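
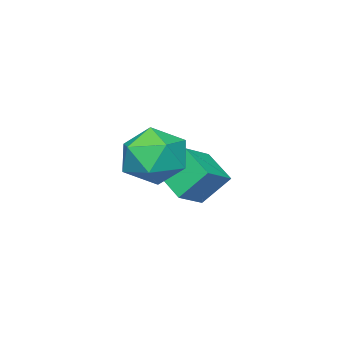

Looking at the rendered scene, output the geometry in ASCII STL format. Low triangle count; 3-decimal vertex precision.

solid 
facet normal -0.216 0.404 0.889
outer loop
vertex -1.385 3.536 -0.164
vertex -0.889 2.948 0.224
vertex -0.548 3.696 -0.033
endloop
endfacet
facet normal -0.230 0.898 0.375
outer loop
vertex -1.385 3.536 -0.164
vertex -0.548 3.696 -0.033
vertex -0.917 3.914 -0.782
endloop
endfacet
facet normal -0.710 0.695 -0.113
outer loop
vertex -1.385 3.536 -0.164
vertex -0.917 3.914 -0.782
vertex -1.486 3.299 -0.987
endloop
endfacet
facet normal -0.992 0.076 0.100
outer loop
vertex -1.385 3.536 -0.164
vertex -1.486 3.299 -0.987
vertex -1.469 2.702 -0.365
endloop
endfacet
facet normal -0.687 -0.104 0.720
outer loop
vertex -1.385 3.536 -0.164
vertex -1.469 2.702 -0.365
vertex -0.889 2.948 0.224
endloop
endfacet
facet normal 0.411 0.909 0.062
outer loop
vertex -0.917 3.914 -0.782
vertex -0.548 3.696 -0.033
vertex -0.131 3.558 -0.775
endloop
endfacet
facet normal 0.433 0.110 0.895
outer loop
vertex -0.548 3.696 -0.033
vertex -0.889 2.948 0.224
vertex -0.114 2.961 -0.153
endloop
endfacet
facet normal -0.328 -0.712 0.621
outer loop
vertex -0.889 2.948 0.224
vertex -1.469 2.702 -0.365
vertex -0.683 2.346 -0.358
endloop
endfacet
facet normal -0.821 -0.422 -0.383
outer loop
vertex -1.469 2.702 -0.365
vertex -1.486 3.299 -0.987
vertex -1.052 2.564 -1.107
endloop
endfacet
facet normal -0.364 0.580 -0.729
outer loop
vertex -1.486 3.299 -0.987
vertex -0.917 3.914 -0.782
vertex -0.711 3.312 -1.364
endloop
endfacet
facet normal 0.992 -0.076 -0.100
outer loop
vertex -0.215 2.724 -0.976
vertex -0.131 3.558 -0.775
vertex -0.114 2.961 -0.153
endloop
endfacet
facet normal 0.710 -0.695 0.113
outer loop
vertex -0.215 2.724 -0.976
vertex -0.114 2.961 -0.153
vertex -0.683 2.346 -0.358
endloop
endfacet
facet normal 0.230 -0.898 -0.375
outer loop
vertex -0.215 2.724 -0.976
vertex -0.683 2.346 -0.358
vertex -1.052 2.564 -1.107
endloop
endfacet
facet normal 0.216 -0.404 -0.889
outer loop
vertex -0.215 2.724 -0.976
vertex -1.052 2.564 -1.107
vertex -0.711 3.312 -1.364
endloop
endfacet
facet normal 0.687 0.104 -0.720
outer loop
vertex -0.215 2.724 -0.976
vertex -0.711 3.312 -1.364
vertex -0.131 3.558 -0.775
endloop
endfacet
facet normal 0.821 0.422 0.383
outer loop
vertex -0.114 2.961 -0.153
vertex -0.131 3.558 -0.775
vertex -0.548 3.696 -0.033
endloop
endfacet
facet normal 0.364 -0.580 0.729
outer loop
vertex -0.683 2.346 -0.358
vertex -0.114 2.961 -0.153
vertex -0.889 2.948 0.224
endloop
endfacet
facet normal -0.411 -0.909 -0.062
outer loop
vertex -1.052 2.564 -1.107
vertex -0.683 2.346 -0.358
vertex -1.469 2.702 -0.365
endloop
endfacet
facet normal -0.433 -0.110 -0.895
outer loop
vertex -0.711 3.312 -1.364
vertex -1.052 2.564 -1.107
vertex -1.486 3.299 -0.987
endloop
endfacet
facet normal 0.328 0.712 -0.621
outer loop
vertex -0.131 3.558 -0.775
vertex -0.711 3.312 -1.364
vertex -0.917 3.914 -0.782
endloop
endfacet
facet normal -0.365 0.526 0.768
outer loop
vertex -3.885 2.164 -1.629
vertex -3.083 2.128 -1.223
vertex -3.601 3.064 -2.11
endloop
endfacet
facet normal -0.891 0.040 -0.451
outer loop
vertex -3.217 2.512 -2.917
vertex -3.885 2.164 -1.629
vertex -3.601 3.064 -2.11
endloop
endfacet
facet normal -0.365 0.526 0.768
outer loop
vertex -3.601 3.064 -2.11
vertex -3.083 2.128 -1.223
vertex -2.798 3.028 -1.704
endloop
endfacet
facet normal 0.268 0.850 -0.454
outer loop
vertex -2.798 3.028 -1.704
vertex -3.217 2.512 -2.917
vertex -3.601 3.064 -2.11
endloop
endfacet
facet normal -0.268 -0.850 0.454
outer loop
vertex -3.885 2.164 -1.629
vertex -2.699 1.576 -2.03
vertex -3.083 2.128 -1.223
endloop
endfacet
facet normal -0.891 0.041 -0.451
outer loop
vertex -3.502 1.612 -2.436
vertex -3.885 2.164 -1.629
vertex -3.217 2.512 -2.917
endloop
endfacet
facet normal -0.268 -0.850 0.454
outer loop
vertex -3.502 1.612 -2.436
vertex -2.699 1.576 -2.03
vertex -3.885 2.164 -1.629
endloop
endfacet
facet normal 0.891 -0.041 0.452
outer loop
vertex -3.083 2.128 -1.223
vertex -2.699 1.576 -2.03
vertex -2.798 3.028 -1.704
endloop
endfacet
facet normal 0.268 0.850 -0.454
outer loop
vertex -2.415 2.476 -2.511
vertex -3.217 2.512 -2.917
vertex -2.798 3.028 -1.704
endloop
endfacet
facet normal 0.892 -0.040 0.451
outer loop
vertex -2.798 3.028 -1.704
vertex -2.699 1.576 -2.03
vertex -2.415 2.476 -2.511
endloop
endfacet
facet normal 0.365 -0.526 -0.768
outer loop
vertex -2.415 2.476 -2.511
vertex -3.502 1.612 -2.436
vertex -3.217 2.512 -2.917
endloop
endfacet
facet normal 0.365 -0.526 -0.768
outer loop
vertex -2.699 1.576 -2.03
vertex -3.502 1.612 -2.436
vertex -2.415 2.476 -2.511
endloop
endfacet

endsolid


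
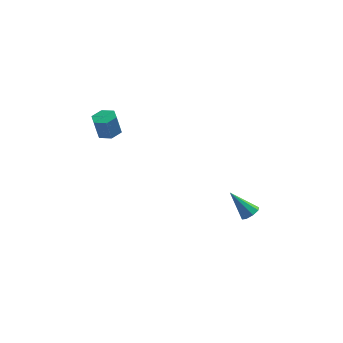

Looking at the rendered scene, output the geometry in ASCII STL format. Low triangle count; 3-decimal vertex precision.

solid 
facet normal 0.197 0.031 -0.980
outer loop
vertex -3.237 1.121 2.878
vertex -3.748 0.571 2.758
vertex -3.962 1.3 2.738
endloop
endfacet
facet normal 0.225 0.971 0.076
outer loop
vertex -3.237 1.121 2.878
vertex -3.962 1.3 2.738
vertex -3.501 1.079 4.201
endloop
endfacet
facet normal 0.225 0.971 0.076
outer loop
vertex -3.501 1.079 4.201
vertex -3.962 1.3 2.738
vertex -4.227 1.258 4.062
endloop
endfacet
facet normal -0.195 -0.031 0.980
outer loop
vertex -3.501 1.079 4.201
vertex -4.227 1.258 4.062
vertex -4.012 0.529 4.082
endloop
endfacet
facet normal 0.195 0.030 -0.980
outer loop
vertex -3.962 1.3 2.738
vertex -3.748 0.571 2.758
vertex -4.473 0.75 2.619
endloop
endfacet
facet normal -0.714 0.690 -0.121
outer loop
vertex -3.962 1.3 2.738
vertex -4.473 0.75 2.619
vertex -4.227 1.258 4.062
endloop
endfacet
facet normal -0.714 0.690 -0.121
outer loop
vertex -4.227 1.258 4.062
vertex -4.473 0.75 2.619
vertex -4.738 0.708 3.942
endloop
endfacet
facet normal -0.197 -0.031 0.980
outer loop
vertex -4.227 1.258 4.062
vertex -4.738 0.708 3.942
vertex -4.012 0.529 4.082
endloop
endfacet
facet normal 0.195 0.030 -0.980
outer loop
vertex -4.473 0.75 2.619
vertex -3.748 0.571 2.758
vertex -4.259 0.021 2.639
endloop
endfacet
facet normal -0.939 -0.281 -0.197
outer loop
vertex -4.473 0.75 2.619
vertex -4.259 0.021 2.639
vertex -4.738 0.708 3.942
endloop
endfacet
facet normal -0.939 -0.282 -0.196
outer loop
vertex -4.738 0.708 3.942
vertex -4.259 0.021 2.639
vertex -4.523 -0.021 3.962
endloop
endfacet
facet normal -0.197 -0.031 0.980
outer loop
vertex -4.738 0.708 3.942
vertex -4.523 -0.021 3.962
vertex -4.012 0.529 4.082
endloop
endfacet
facet normal 0.195 0.031 -0.980
outer loop
vertex -4.259 0.021 2.639
vertex -3.748 0.571 2.758
vertex -3.533 -0.158 2.778
endloop
endfacet
facet normal -0.225 -0.971 -0.076
outer loop
vertex -4.259 0.021 2.639
vertex -3.533 -0.158 2.778
vertex -4.523 -0.021 3.962
endloop
endfacet
facet normal -0.225 -0.971 -0.076
outer loop
vertex -4.523 -0.021 3.962
vertex -3.533 -0.158 2.778
vertex -3.798 -0.2 4.102
endloop
endfacet
facet normal -0.197 -0.031 0.980
outer loop
vertex -4.523 -0.021 3.962
vertex -3.798 -0.2 4.102
vertex -4.012 0.529 4.082
endloop
endfacet
facet normal 0.197 0.031 -0.980
outer loop
vertex -3.533 -0.158 2.778
vertex -3.748 0.571 2.758
vertex -3.022 0.392 2.898
endloop
endfacet
facet normal 0.714 -0.690 0.121
outer loop
vertex -3.533 -0.158 2.778
vertex -3.022 0.392 2.898
vertex -3.798 -0.2 4.102
endloop
endfacet
facet normal 0.714 -0.690 0.121
outer loop
vertex -3.798 -0.2 4.102
vertex -3.022 0.392 2.898
vertex -3.287 0.35 4.221
endloop
endfacet
facet normal -0.195 -0.030 0.980
outer loop
vertex -3.798 -0.2 4.102
vertex -3.287 0.35 4.221
vertex -4.012 0.529 4.082
endloop
endfacet
facet normal 0.197 0.031 -0.980
outer loop
vertex -3.022 0.392 2.898
vertex -3.748 0.571 2.758
vertex -3.237 1.121 2.878
endloop
endfacet
facet normal 0.939 0.282 0.197
outer loop
vertex -3.022 0.392 2.898
vertex -3.237 1.121 2.878
vertex -3.287 0.35 4.221
endloop
endfacet
facet normal 0.939 0.281 0.196
outer loop
vertex -3.287 0.35 4.221
vertex -3.237 1.121 2.878
vertex -3.501 1.079 4.201
endloop
endfacet
facet normal -0.195 -0.030 0.980
outer loop
vertex -3.287 0.35 4.221
vertex -3.501 1.079 4.201
vertex -4.012 0.529 4.082
endloop
endfacet
facet normal 0.635 -0.256 -0.729
outer loop
vertex 4.762 0.333 -3.571
vertex 4.32 0.484 -4.009
vertex 4.789 0.802 -3.712
endloop
endfacet
facet normal 0.549 0.212 0.809
outer loop
vertex 4.762 0.333 -3.571
vertex 4.789 0.802 -3.712
vertex 3.1 0.976 -2.611
endloop
endfacet
facet normal 0.635 -0.257 -0.728
outer loop
vertex 4.789 0.802 -3.712
vertex 4.32 0.484 -4.009
vertex 4.542 1.084 -4.027
endloop
endfacet
facet normal 0.371 0.817 0.441
outer loop
vertex 4.789 0.802 -3.712
vertex 4.542 1.084 -4.027
vertex 3.1 0.976 -2.611
endloop
endfacet
facet normal 0.635 -0.257 -0.729
outer loop
vertex 4.542 1.084 -4.027
vertex 4.32 0.484 -4.009
vertex 4.165 1.015 -4.331
endloop
endfacet
facet normal -0.133 0.989 -0.060
outer loop
vertex 4.542 1.084 -4.027
vertex 4.165 1.015 -4.331
vertex 3.1 0.976 -2.611
endloop
endfacet
facet normal 0.636 -0.256 -0.728
outer loop
vertex 4.165 1.015 -4.331
vertex 4.32 0.484 -4.009
vertex 3.879 0.635 -4.447
endloop
endfacet
facet normal -0.669 0.626 -0.400
outer loop
vertex 4.165 1.015 -4.331
vertex 3.879 0.635 -4.447
vertex 3.1 0.976 -2.611
endloop
endfacet
facet normal 0.636 -0.256 -0.728
outer loop
vertex 3.879 0.635 -4.447
vertex 4.32 0.484 -4.009
vertex 3.851 0.167 -4.307
endloop
endfacet
facet normal -0.923 -0.059 -0.381
outer loop
vertex 3.879 0.635 -4.447
vertex 3.851 0.167 -4.307
vertex 3.1 0.976 -2.611
endloop
endfacet
facet normal 0.636 -0.256 -0.728
outer loop
vertex 3.851 0.167 -4.307
vertex 4.32 0.484 -4.009
vertex 4.098 -0.116 -3.992
endloop
endfacet
facet normal -0.746 -0.666 -0.013
outer loop
vertex 3.851 0.167 -4.307
vertex 4.098 -0.116 -3.992
vertex 3.1 0.976 -2.611
endloop
endfacet
facet normal 0.636 -0.256 -0.728
outer loop
vertex 4.098 -0.116 -3.992
vertex 4.32 0.484 -4.009
vertex 4.475 -0.047 -3.687
endloop
endfacet
facet normal -0.242 -0.838 0.488
outer loop
vertex 4.098 -0.116 -3.992
vertex 4.475 -0.047 -3.687
vertex 3.1 0.976 -2.611
endloop
endfacet
facet normal 0.635 -0.257 -0.729
outer loop
vertex 4.475 -0.047 -3.687
vertex 4.32 0.484 -4.009
vertex 4.762 0.333 -3.571
endloop
endfacet
facet normal 0.295 -0.476 0.829
outer loop
vertex 4.475 -0.047 -3.687
vertex 4.762 0.333 -3.571
vertex 3.1 0.976 -2.611
endloop
endfacet

endsolid


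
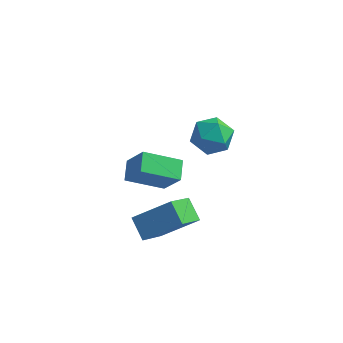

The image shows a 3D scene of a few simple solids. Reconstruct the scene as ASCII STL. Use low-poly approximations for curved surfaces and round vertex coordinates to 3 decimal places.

solid 
facet normal -0.532 0.213 -0.820
outer loop
vertex -3.944 -1.189 3.887
vertex -2.286 -0.447 3.003
vertex -3.715 -2.185 3.48
endloop
endfacet
facet normal -0.820 -0.368 0.438
outer loop
vertex -2.794 -2.553 4.897
vertex -3.944 -1.189 3.887
vertex -3.715 -2.185 3.48
endloop
endfacet
facet normal -0.533 0.213 -0.819
outer loop
vertex -3.715 -2.185 3.48
vertex -2.286 -0.447 3.003
vertex -2.058 -1.443 2.595
endloop
endfacet
facet normal 0.208 -0.905 -0.370
outer loop
vertex -2.058 -1.443 2.595
vertex -2.794 -2.553 4.897
vertex -3.715 -2.185 3.48
endloop
endfacet
facet normal -0.208 0.905 0.370
outer loop
vertex -3.944 -1.189 3.887
vertex -1.365 -0.815 4.42
vertex -2.286 -0.447 3.003
endloop
endfacet
facet normal -0.820 -0.367 0.438
outer loop
vertex -3.022 -1.557 5.305
vertex -3.944 -1.189 3.887
vertex -2.794 -2.553 4.897
endloop
endfacet
facet normal -0.208 0.905 0.370
outer loop
vertex -3.022 -1.557 5.305
vertex -1.365 -0.815 4.42
vertex -3.944 -1.189 3.887
endloop
endfacet
facet normal 0.821 0.367 -0.438
outer loop
vertex -2.286 -0.447 3.003
vertex -1.365 -0.815 4.42
vertex -2.058 -1.443 2.595
endloop
endfacet
facet normal 0.208 -0.905 -0.370
outer loop
vertex -1.136 -1.811 4.013
vertex -2.794 -2.553 4.897
vertex -2.058 -1.443 2.595
endloop
endfacet
facet normal 0.820 0.368 -0.438
outer loop
vertex -2.058 -1.443 2.595
vertex -1.365 -0.815 4.42
vertex -1.136 -1.811 4.013
endloop
endfacet
facet normal 0.532 -0.214 0.819
outer loop
vertex -1.136 -1.811 4.013
vertex -3.022 -1.557 5.305
vertex -2.794 -2.553 4.897
endloop
endfacet
facet normal 0.533 -0.212 0.819
outer loop
vertex -1.365 -0.815 4.42
vertex -3.022 -1.557 5.305
vertex -1.136 -1.811 4.013
endloop
endfacet
facet normal -0.236 0.434 0.869
outer loop
vertex -1.33 4.457 2.472
vertex -2.092 3.601 2.693
vertex -0.983 3.501 3.044
endloop
endfacet
facet normal 0.440 0.573 0.691
outer loop
vertex -1.33 4.457 2.472
vertex -0.983 3.501 3.044
vertex -0.301 3.969 2.221
endloop
endfacet
facet normal 0.439 0.897 0.054
outer loop
vertex -1.33 4.457 2.472
vertex -0.301 3.969 2.221
vertex -0.988 4.357 1.361
endloop
endfacet
facet normal -0.239 0.958 -0.160
outer loop
vertex -1.33 4.457 2.472
vertex -0.988 4.357 1.361
vertex -2.094 4.13 1.653
endloop
endfacet
facet normal -0.656 0.672 0.343
outer loop
vertex -1.33 4.457 2.472
vertex -2.094 4.13 1.653
vertex -2.092 3.601 2.693
endloop
endfacet
facet normal 0.783 -0.049 0.621
outer loop
vertex -0.301 3.969 2.221
vertex -0.983 3.501 3.044
vertex -0.426 2.81 2.287
endloop
endfacet
facet normal -0.313 -0.274 0.910
outer loop
vertex -0.983 3.501 3.044
vertex -2.092 3.601 2.693
vertex -1.532 2.583 2.579
endloop
endfacet
facet normal -0.992 0.110 0.058
outer loop
vertex -2.092 3.601 2.693
vertex -2.094 4.13 1.653
vertex -2.219 2.971 1.719
endloop
endfacet
facet normal -0.317 0.573 -0.756
outer loop
vertex -2.094 4.13 1.653
vertex -0.988 4.357 1.361
vertex -1.537 3.439 0.896
endloop
endfacet
facet normal 0.780 0.475 -0.409
outer loop
vertex -0.988 4.357 1.361
vertex -0.301 3.969 2.221
vertex -0.428 3.339 1.247
endloop
endfacet
facet normal 0.239 -0.958 0.160
outer loop
vertex -1.19 2.483 1.468
vertex -0.426 2.81 2.287
vertex -1.532 2.583 2.579
endloop
endfacet
facet normal -0.439 -0.897 -0.054
outer loop
vertex -1.19 2.483 1.468
vertex -1.532 2.583 2.579
vertex -2.219 2.971 1.719
endloop
endfacet
facet normal -0.440 -0.573 -0.691
outer loop
vertex -1.19 2.483 1.468
vertex -2.219 2.971 1.719
vertex -1.537 3.439 0.896
endloop
endfacet
facet normal 0.236 -0.434 -0.869
outer loop
vertex -1.19 2.483 1.468
vertex -1.537 3.439 0.896
vertex -0.428 3.339 1.247
endloop
endfacet
facet normal 0.656 -0.672 -0.343
outer loop
vertex -1.19 2.483 1.468
vertex -0.428 3.339 1.247
vertex -0.426 2.81 2.287
endloop
endfacet
facet normal 0.317 -0.573 0.756
outer loop
vertex -1.532 2.583 2.579
vertex -0.426 2.81 2.287
vertex -0.983 3.501 3.044
endloop
endfacet
facet normal -0.780 -0.475 0.409
outer loop
vertex -2.219 2.971 1.719
vertex -1.532 2.583 2.579
vertex -2.092 3.601 2.693
endloop
endfacet
facet normal -0.783 0.049 -0.621
outer loop
vertex -1.537 3.439 0.896
vertex -2.219 2.971 1.719
vertex -2.094 4.13 1.653
endloop
endfacet
facet normal 0.313 0.274 -0.910
outer loop
vertex -0.428 3.339 1.247
vertex -1.537 3.439 0.896
vertex -0.988 4.357 1.361
endloop
endfacet
facet normal 0.992 -0.110 -0.058
outer loop
vertex -0.426 2.81 2.287
vertex -0.428 3.339 1.247
vertex -0.301 3.969 2.221
endloop
endfacet
facet normal -0.607 0.587 0.536
outer loop
vertex -3.244 -2.653 1.131
vertex -1.545 -2.017 2.359
vertex -2.884 -1.081 -0.181
endloop
endfacet
facet normal -0.776 -0.290 -0.560
outer loop
vertex -2.095 -1.843 -0.879
vertex -3.244 -2.653 1.131
vertex -2.884 -1.081 -0.181
endloop
endfacet
facet normal -0.607 0.586 0.536
outer loop
vertex -2.884 -1.081 -0.181
vertex -1.545 -2.017 2.359
vertex -1.186 -0.444 1.046
endloop
endfacet
facet normal 0.172 0.756 -0.631
outer loop
vertex -1.186 -0.444 1.046
vertex -2.095 -1.843 -0.879
vertex -2.884 -1.081 -0.181
endloop
endfacet
facet normal -0.173 -0.757 0.631
outer loop
vertex -3.244 -2.653 1.131
vertex -0.756 -2.779 1.661
vertex -1.545 -2.017 2.359
endloop
endfacet
facet normal -0.775 -0.291 -0.560
outer loop
vertex -2.454 -3.416 0.434
vertex -3.244 -2.653 1.131
vertex -2.095 -1.843 -0.879
endloop
endfacet
facet normal -0.173 -0.756 0.632
outer loop
vertex -2.454 -3.416 0.434
vertex -0.756 -2.779 1.661
vertex -3.244 -2.653 1.131
endloop
endfacet
facet normal 0.776 0.290 0.560
outer loop
vertex -1.545 -2.017 2.359
vertex -0.756 -2.779 1.661
vertex -1.186 -0.444 1.046
endloop
endfacet
facet normal 0.173 0.756 -0.631
outer loop
vertex -0.396 -1.207 0.349
vertex -2.095 -1.843 -0.879
vertex -1.186 -0.444 1.046
endloop
endfacet
facet normal 0.775 0.290 0.561
outer loop
vertex -1.186 -0.444 1.046
vertex -0.756 -2.779 1.661
vertex -0.396 -1.207 0.349
endloop
endfacet
facet normal 0.607 -0.586 -0.536
outer loop
vertex -0.396 -1.207 0.349
vertex -2.454 -3.416 0.434
vertex -2.095 -1.843 -0.879
endloop
endfacet
facet normal 0.607 -0.586 -0.536
outer loop
vertex -0.756 -2.779 1.661
vertex -2.454 -3.416 0.434
vertex -0.396 -1.207 0.349
endloop
endfacet

endsolid


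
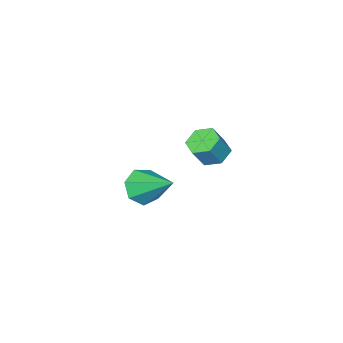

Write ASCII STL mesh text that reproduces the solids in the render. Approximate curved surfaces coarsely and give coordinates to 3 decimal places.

solid 
facet normal 0.082 -0.825 -0.560
outer loop
vertex -1.542 -3.514 -1.88
vertex -2.293 -3.259 -2.365
vertex -1.4 -3.058 -2.531
endloop
endfacet
facet normal 0.883 0.272 0.383
outer loop
vertex -1.542 -3.514 -1.88
vertex -1.4 -3.058 -2.531
vertex -2.467 -1.501 -1.175
endloop
endfacet
facet normal 0.082 -0.825 -0.559
outer loop
vertex -1.4 -3.058 -2.531
vertex -2.293 -3.259 -2.365
vertex -1.931 -2.754 -3.058
endloop
endfacet
facet normal 0.667 0.694 -0.272
outer loop
vertex -1.4 -3.058 -2.531
vertex -1.931 -2.754 -3.058
vertex -2.467 -1.501 -1.175
endloop
endfacet
facet normal 0.081 -0.825 -0.559
outer loop
vertex -1.931 -2.754 -3.058
vertex -2.293 -3.259 -2.365
vertex -2.735 -2.83 -3.063
endloop
endfacet
facet normal -0.074 0.820 -0.567
outer loop
vertex -1.931 -2.754 -3.058
vertex -2.735 -2.83 -3.063
vertex -2.467 -1.501 -1.175
endloop
endfacet
facet normal 0.082 -0.825 -0.559
outer loop
vertex -2.735 -2.83 -3.063
vertex -2.293 -3.259 -2.365
vertex -3.206 -3.229 -2.543
endloop
endfacet
facet normal -0.782 0.557 -0.281
outer loop
vertex -2.735 -2.83 -3.063
vertex -3.206 -3.229 -2.543
vertex -2.467 -1.501 -1.175
endloop
endfacet
facet normal 0.082 -0.826 -0.558
outer loop
vertex -3.206 -3.229 -2.543
vertex -2.293 -3.259 -2.365
vertex -2.99 -3.65 -1.889
endloop
endfacet
facet normal -0.923 0.102 0.370
outer loop
vertex -3.206 -3.229 -2.543
vertex -2.99 -3.65 -1.889
vertex -2.467 -1.501 -1.175
endloop
endfacet
facet normal 0.081 -0.825 -0.559
outer loop
vertex -2.99 -3.65 -1.889
vertex -2.293 -3.259 -2.365
vertex -2.249 -3.777 -1.594
endloop
endfacet
facet normal -0.392 -0.203 0.897
outer loop
vertex -2.99 -3.65 -1.889
vertex -2.249 -3.777 -1.594
vertex -2.467 -1.501 -1.175
endloop
endfacet
facet normal 0.081 -0.825 -0.559
outer loop
vertex -2.249 -3.777 -1.594
vertex -2.293 -3.259 -2.365
vertex -1.542 -3.514 -1.88
endloop
endfacet
facet normal 0.412 -0.127 0.902
outer loop
vertex -2.249 -3.777 -1.594
vertex -1.542 -3.514 -1.88
vertex -2.467 -1.501 -1.175
endloop
endfacet
facet normal -0.522 0.013 -0.853
outer loop
vertex -1.938 0.6 1.952
vertex -2.332 1.148 2.202
vertex -1.728 1.278 1.834
endloop
endfacet
facet normal 0.801 -0.335 -0.496
outer loop
vertex -1.938 0.6 1.952
vertex -1.728 1.278 1.834
vertex -1.353 0.584 2.907
endloop
endfacet
facet normal 0.801 -0.334 -0.496
outer loop
vertex -1.353 0.584 2.907
vertex -1.728 1.278 1.834
vertex -1.143 1.263 2.789
endloop
endfacet
facet normal 0.523 -0.014 0.852
outer loop
vertex -1.353 0.584 2.907
vertex -1.143 1.263 2.789
vertex -1.748 1.132 3.158
endloop
endfacet
facet normal -0.522 0.013 -0.853
outer loop
vertex -1.728 1.278 1.834
vertex -2.332 1.148 2.202
vertex -2.122 1.826 2.084
endloop
endfacet
facet normal 0.654 0.648 -0.390
outer loop
vertex -1.728 1.278 1.834
vertex -2.122 1.826 2.084
vertex -1.143 1.263 2.789
endloop
endfacet
facet normal 0.654 0.648 -0.390
outer loop
vertex -1.143 1.263 2.789
vertex -2.122 1.826 2.084
vertex -1.537 1.811 3.039
endloop
endfacet
facet normal 0.523 -0.013 0.852
outer loop
vertex -1.143 1.263 2.789
vertex -1.537 1.811 3.039
vertex -1.748 1.132 3.158
endloop
endfacet
facet normal -0.523 0.014 -0.852
outer loop
vertex -2.122 1.826 2.084
vertex -2.332 1.148 2.202
vertex -2.727 1.696 2.453
endloop
endfacet
facet normal -0.147 0.983 0.105
outer loop
vertex -2.122 1.826 2.084
vertex -2.727 1.696 2.453
vertex -1.537 1.811 3.039
endloop
endfacet
facet normal -0.148 0.983 0.107
outer loop
vertex -1.537 1.811 3.039
vertex -2.727 1.696 2.453
vertex -2.142 1.68 3.408
endloop
endfacet
facet normal 0.523 -0.013 0.852
outer loop
vertex -1.537 1.811 3.039
vertex -2.142 1.68 3.408
vertex -1.748 1.132 3.158
endloop
endfacet
facet normal -0.523 0.014 -0.852
outer loop
vertex -2.727 1.696 2.453
vertex -2.332 1.148 2.202
vertex -2.937 1.017 2.571
endloop
endfacet
facet normal -0.801 0.334 0.496
outer loop
vertex -2.727 1.696 2.453
vertex -2.937 1.017 2.571
vertex -2.142 1.68 3.408
endloop
endfacet
facet normal -0.801 0.335 0.496
outer loop
vertex -2.142 1.68 3.408
vertex -2.937 1.017 2.571
vertex -2.352 1.002 3.526
endloop
endfacet
facet normal 0.522 -0.013 0.853
outer loop
vertex -2.142 1.68 3.408
vertex -2.352 1.002 3.526
vertex -1.748 1.132 3.158
endloop
endfacet
facet normal -0.523 0.013 -0.852
outer loop
vertex -2.937 1.017 2.571
vertex -2.332 1.148 2.202
vertex -2.543 0.469 2.321
endloop
endfacet
facet normal -0.654 -0.648 0.390
outer loop
vertex -2.937 1.017 2.571
vertex -2.543 0.469 2.321
vertex -2.352 1.002 3.526
endloop
endfacet
facet normal -0.654 -0.648 0.390
outer loop
vertex -2.352 1.002 3.526
vertex -2.543 0.469 2.321
vertex -1.958 0.454 3.276
endloop
endfacet
facet normal 0.522 -0.013 0.853
outer loop
vertex -2.352 1.002 3.526
vertex -1.958 0.454 3.276
vertex -1.748 1.132 3.158
endloop
endfacet
facet normal -0.523 0.013 -0.852
outer loop
vertex -2.543 0.469 2.321
vertex -2.332 1.148 2.202
vertex -1.938 0.6 1.952
endloop
endfacet
facet normal 0.148 -0.983 -0.106
outer loop
vertex -2.543 0.469 2.321
vertex -1.938 0.6 1.952
vertex -1.958 0.454 3.276
endloop
endfacet
facet normal 0.147 -0.983 -0.106
outer loop
vertex -1.958 0.454 3.276
vertex -1.938 0.6 1.952
vertex -1.353 0.584 2.907
endloop
endfacet
facet normal 0.523 -0.014 0.852
outer loop
vertex -1.958 0.454 3.276
vertex -1.353 0.584 2.907
vertex -1.748 1.132 3.158
endloop
endfacet

endsolid


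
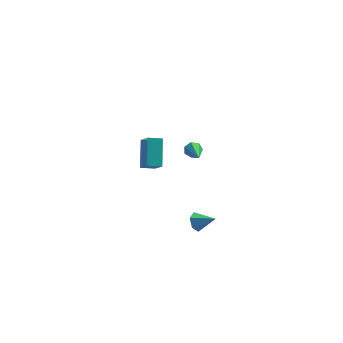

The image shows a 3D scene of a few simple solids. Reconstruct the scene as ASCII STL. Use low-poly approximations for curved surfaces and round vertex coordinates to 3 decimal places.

solid 
facet normal -0.948 -0.184 0.259
outer loop
vertex -2.623 2.65 -2.499
vertex -2.547 4.121 -1.176
vertex -3.014 3.448 -3.363
endloop
endfacet
facet normal -0.039 -0.743 -0.668
outer loop
vertex -2.133 3.619 -3.604
vertex -2.623 2.65 -2.499
vertex -3.014 3.448 -3.363
endloop
endfacet
facet normal -0.948 -0.185 0.259
outer loop
vertex -3.014 3.448 -3.363
vertex -2.547 4.121 -1.176
vertex -2.939 4.919 -2.04
endloop
endfacet
facet normal -0.316 0.643 -0.697
outer loop
vertex -2.939 4.919 -2.04
vertex -2.133 3.619 -3.604
vertex -3.014 3.448 -3.363
endloop
endfacet
facet normal 0.316 -0.643 0.697
outer loop
vertex -2.623 2.65 -2.499
vertex -1.666 4.292 -1.417
vertex -2.547 4.121 -1.176
endloop
endfacet
facet normal -0.039 -0.743 -0.668
outer loop
vertex -1.741 2.821 -2.74
vertex -2.623 2.65 -2.499
vertex -2.133 3.619 -3.604
endloop
endfacet
facet normal 0.315 -0.643 0.698
outer loop
vertex -1.741 2.821 -2.74
vertex -1.666 4.292 -1.417
vertex -2.623 2.65 -2.499
endloop
endfacet
facet normal 0.039 0.743 0.668
outer loop
vertex -2.547 4.121 -1.176
vertex -1.666 4.292 -1.417
vertex -2.939 4.919 -2.04
endloop
endfacet
facet normal -0.315 0.644 -0.697
outer loop
vertex -2.057 5.09 -2.281
vertex -2.133 3.619 -3.604
vertex -2.939 4.919 -2.04
endloop
endfacet
facet normal 0.039 0.743 0.668
outer loop
vertex -2.939 4.919 -2.04
vertex -1.666 4.292 -1.417
vertex -2.057 5.09 -2.281
endloop
endfacet
facet normal 0.948 0.185 -0.260
outer loop
vertex -2.057 5.09 -2.281
vertex -1.741 2.821 -2.74
vertex -2.133 3.619 -3.604
endloop
endfacet
facet normal 0.948 0.184 -0.259
outer loop
vertex -1.666 4.292 -1.417
vertex -1.741 2.821 -2.74
vertex -2.057 5.09 -2.281
endloop
endfacet
facet normal -0.132 0.913 -0.385
outer loop
vertex 0.234 -0.617 1.149
vertex -0.102 -0.495 1.554
vertex 0.433 -0.428 1.529
endloop
endfacet
facet normal 0.900 -0.287 -0.329
outer loop
vertex 0.234 -0.617 1.149
vertex 0.433 -0.428 1.529
vertex 0.142 -2.185 2.266
endloop
endfacet
facet normal -0.132 0.914 -0.385
outer loop
vertex 0.433 -0.428 1.529
vertex -0.102 -0.495 1.554
vertex 0.229 -0.29 1.927
endloop
endfacet
facet normal 0.895 0.039 0.445
outer loop
vertex 0.433 -0.428 1.529
vertex 0.229 -0.29 1.927
vertex 0.142 -2.185 2.266
endloop
endfacet
facet normal -0.131 0.913 -0.385
outer loop
vertex 0.229 -0.29 1.927
vertex -0.102 -0.495 1.554
vertex -0.225 -0.306 2.044
endloop
endfacet
facet normal 0.241 0.160 0.957
outer loop
vertex 0.229 -0.29 1.927
vertex -0.225 -0.306 2.044
vertex 0.142 -2.185 2.266
endloop
endfacet
facet normal -0.133 0.913 -0.386
outer loop
vertex -0.225 -0.306 2.044
vertex -0.102 -0.495 1.554
vertex -0.586 -0.465 1.792
endloop
endfacet
facet normal -0.568 -0.014 0.823
outer loop
vertex -0.225 -0.306 2.044
vertex -0.586 -0.465 1.792
vertex 0.142 -2.185 2.266
endloop
endfacet
facet normal -0.133 0.913 -0.386
outer loop
vertex -0.586 -0.465 1.792
vertex -0.102 -0.495 1.554
vertex -0.583 -0.647 1.36
endloop
endfacet
facet normal -0.925 -0.352 0.142
outer loop
vertex -0.586 -0.465 1.792
vertex -0.583 -0.647 1.36
vertex 0.142 -2.185 2.266
endloop
endfacet
facet normal -0.134 0.913 -0.384
outer loop
vertex -0.583 -0.647 1.36
vertex -0.102 -0.495 1.554
vertex -0.218 -0.714 1.074
endloop
endfacet
facet normal -0.559 -0.600 -0.572
outer loop
vertex -0.583 -0.647 1.36
vertex -0.218 -0.714 1.074
vertex 0.142 -2.185 2.266
endloop
endfacet
facet normal -0.132 0.913 -0.385
outer loop
vertex -0.218 -0.714 1.074
vertex -0.102 -0.495 1.554
vertex 0.234 -0.617 1.149
endloop
endfacet
facet normal 0.252 -0.571 -0.781
outer loop
vertex -0.218 -0.714 1.074
vertex 0.234 -0.617 1.149
vertex 0.142 -2.185 2.266
endloop
endfacet
facet normal -0.827 0.300 -0.476
outer loop
vertex 0.281 -3.637 -2.413
vertex -0.07 -3.791 -1.9
vertex 0.175 -3.202 -1.955
endloop
endfacet
facet normal 0.826 0.492 -0.276
outer loop
vertex 0.281 -3.637 -2.413
vertex 0.175 -3.202 -1.955
vertex 0.97 -4.169 -1.3
endloop
endfacet
facet normal -0.827 0.299 -0.477
outer loop
vertex 0.175 -3.202 -1.955
vertex -0.07 -3.791 -1.9
vertex -0.176 -3.356 -1.443
endloop
endfacet
facet normal 0.448 0.724 0.525
outer loop
vertex 0.175 -3.202 -1.955
vertex -0.176 -3.356 -1.443
vertex 0.97 -4.169 -1.3
endloop
endfacet
facet normal -0.825 0.301 -0.478
outer loop
vertex -0.176 -3.356 -1.443
vertex -0.07 -3.791 -1.9
vertex -0.422 -3.944 -1.388
endloop
endfacet
facet normal -0.045 0.112 0.993
outer loop
vertex -0.176 -3.356 -1.443
vertex -0.422 -3.944 -1.388
vertex 0.97 -4.169 -1.3
endloop
endfacet
facet normal -0.825 0.301 -0.477
outer loop
vertex -0.422 -3.944 -1.388
vertex -0.07 -3.791 -1.9
vertex -0.316 -4.379 -1.846
endloop
endfacet
facet normal -0.160 -0.734 0.660
outer loop
vertex -0.422 -3.944 -1.388
vertex -0.316 -4.379 -1.846
vertex 0.97 -4.169 -1.3
endloop
endfacet
facet normal -0.825 0.301 -0.477
outer loop
vertex -0.316 -4.379 -1.846
vertex -0.07 -3.791 -1.9
vertex 0.036 -4.226 -2.358
endloop
endfacet
facet normal 0.217 -0.966 -0.140
outer loop
vertex -0.316 -4.379 -1.846
vertex 0.036 -4.226 -2.358
vertex 0.97 -4.169 -1.3
endloop
endfacet
facet normal -0.827 0.300 -0.476
outer loop
vertex 0.036 -4.226 -2.358
vertex -0.07 -3.791 -1.9
vertex 0.281 -3.637 -2.413
endloop
endfacet
facet normal 0.711 -0.353 -0.609
outer loop
vertex 0.036 -4.226 -2.358
vertex 0.281 -3.637 -2.413
vertex 0.97 -4.169 -1.3
endloop
endfacet

endsolid


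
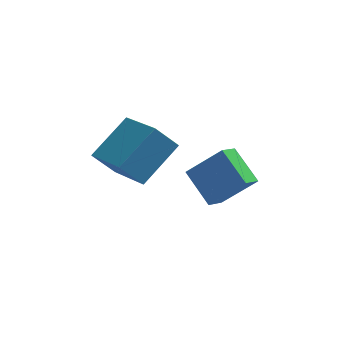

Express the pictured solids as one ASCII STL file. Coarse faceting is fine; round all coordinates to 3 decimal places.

solid 
facet normal -0.491 -0.723 0.486
outer loop
vertex 0.007 0.836 -2.67
vertex -0.809 1.982 -1.789
vertex -1.288 0.876 -3.92
endloop
endfacet
facet normal 0.491 -0.690 -0.531
outer loop
vertex -0.811 1.578 -4.391
vertex 0.007 0.836 -2.67
vertex -1.288 0.876 -3.92
endloop
endfacet
facet normal -0.492 -0.723 0.486
outer loop
vertex -1.288 0.876 -3.92
vertex -0.809 1.982 -1.789
vertex -2.103 2.023 -3.039
endloop
endfacet
facet normal -0.719 0.023 -0.695
outer loop
vertex -2.103 2.023 -3.039
vertex -0.811 1.578 -4.391
vertex -1.288 0.876 -3.92
endloop
endfacet
facet normal 0.719 -0.022 0.695
outer loop
vertex 0.007 0.836 -2.67
vertex -0.332 2.684 -2.26
vertex -0.809 1.982 -1.789
endloop
endfacet
facet normal 0.491 -0.690 -0.531
outer loop
vertex 0.483 1.537 -3.141
vertex 0.007 0.836 -2.67
vertex -0.811 1.578 -4.391
endloop
endfacet
facet normal 0.719 -0.022 0.694
outer loop
vertex 0.483 1.537 -3.141
vertex -0.332 2.684 -2.26
vertex 0.007 0.836 -2.67
endloop
endfacet
facet normal -0.491 0.690 0.531
outer loop
vertex -0.809 1.982 -1.789
vertex -0.332 2.684 -2.26
vertex -2.103 2.023 -3.039
endloop
endfacet
facet normal -0.719 0.022 -0.694
outer loop
vertex -1.627 2.724 -3.51
vertex -0.811 1.578 -4.391
vertex -2.103 2.023 -3.039
endloop
endfacet
facet normal -0.491 0.690 0.531
outer loop
vertex -2.103 2.023 -3.039
vertex -0.332 2.684 -2.26
vertex -1.627 2.724 -3.51
endloop
endfacet
facet normal 0.492 0.723 -0.485
outer loop
vertex -1.627 2.724 -3.51
vertex 0.483 1.537 -3.141
vertex -0.811 1.578 -4.391
endloop
endfacet
facet normal 0.492 0.723 -0.486
outer loop
vertex -0.332 2.684 -2.26
vertex 0.483 1.537 -3.141
vertex -1.627 2.724 -3.51
endloop
endfacet
facet normal -0.594 -0.595 -0.541
outer loop
vertex -4.349 -1.33 0.009
vertex -5.371 0.403 -0.776
vertex -3.542 -1.28 -0.932
endloop
endfacet
facet normal 0.474 -0.802 0.363
outer loop
vertex -2.349 -0.083 0.156
vertex -4.349 -1.33 0.009
vertex -3.542 -1.28 -0.932
endloop
endfacet
facet normal -0.594 -0.595 -0.541
outer loop
vertex -3.542 -1.28 -0.932
vertex -5.371 0.403 -0.776
vertex -4.564 0.453 -1.717
endloop
endfacet
facet normal 0.651 0.040 -0.758
outer loop
vertex -4.564 0.453 -1.717
vertex -2.349 -0.083 0.156
vertex -3.542 -1.28 -0.932
endloop
endfacet
facet normal -0.651 -0.040 0.758
outer loop
vertex -4.349 -1.33 0.009
vertex -4.178 1.6 0.312
vertex -5.371 0.403 -0.776
endloop
endfacet
facet normal 0.474 -0.802 0.363
outer loop
vertex -3.156 -0.133 1.097
vertex -4.349 -1.33 0.009
vertex -2.349 -0.083 0.156
endloop
endfacet
facet normal -0.651 -0.040 0.758
outer loop
vertex -3.156 -0.133 1.097
vertex -4.178 1.6 0.312
vertex -4.349 -1.33 0.009
endloop
endfacet
facet normal -0.474 0.802 -0.363
outer loop
vertex -5.371 0.403 -0.776
vertex -4.178 1.6 0.312
vertex -4.564 0.453 -1.717
endloop
endfacet
facet normal 0.651 0.040 -0.758
outer loop
vertex -3.371 1.65 -0.629
vertex -2.349 -0.083 0.156
vertex -4.564 0.453 -1.717
endloop
endfacet
facet normal -0.474 0.802 -0.363
outer loop
vertex -4.564 0.453 -1.717
vertex -4.178 1.6 0.312
vertex -3.371 1.65 -0.629
endloop
endfacet
facet normal 0.594 0.595 0.541
outer loop
vertex -3.371 1.65 -0.629
vertex -3.156 -0.133 1.097
vertex -2.349 -0.083 0.156
endloop
endfacet
facet normal 0.594 0.595 0.541
outer loop
vertex -4.178 1.6 0.312
vertex -3.156 -0.133 1.097
vertex -3.371 1.65 -0.629
endloop
endfacet

endsolid


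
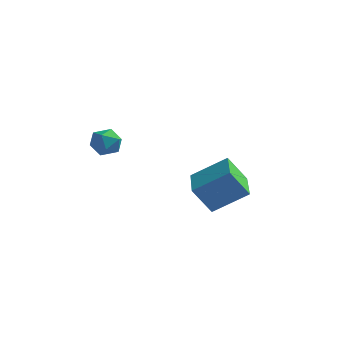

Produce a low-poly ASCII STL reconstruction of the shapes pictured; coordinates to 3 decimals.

solid 
facet normal -0.519 0.443 0.731
outer loop
vertex -2.588 -1.09 4.084
vertex -2.732 -1.822 4.425
vertex -2.066 -1.394 4.639
endloop
endfacet
facet normal -0.006 0.875 0.485
outer loop
vertex -2.588 -1.09 4.084
vertex -2.066 -1.394 4.639
vertex -1.779 -1.02 3.968
endloop
endfacet
facet normal -0.115 0.970 -0.214
outer loop
vertex -2.588 -1.09 4.084
vertex -1.779 -1.02 3.968
vertex -2.268 -1.216 3.34
endloop
endfacet
facet normal -0.695 0.598 -0.400
outer loop
vertex -2.588 -1.09 4.084
vertex -2.268 -1.216 3.34
vertex -2.857 -1.712 3.622
endloop
endfacet
facet normal -0.945 0.272 0.184
outer loop
vertex -2.588 -1.09 4.084
vertex -2.857 -1.712 3.622
vertex -2.732 -1.822 4.425
endloop
endfacet
facet normal 0.619 0.543 0.567
outer loop
vertex -1.779 -1.02 3.968
vertex -2.066 -1.394 4.639
vertex -1.423 -1.708 4.238
endloop
endfacet
facet normal -0.210 -0.156 0.965
outer loop
vertex -2.066 -1.394 4.639
vertex -2.732 -1.822 4.425
vertex -2.012 -2.204 4.52
endloop
endfacet
facet normal -0.898 -0.433 0.080
outer loop
vertex -2.732 -1.822 4.425
vertex -2.857 -1.712 3.622
vertex -2.501 -2.4 3.892
endloop
endfacet
facet normal -0.493 0.094 -0.865
outer loop
vertex -2.857 -1.712 3.622
vertex -2.268 -1.216 3.34
vertex -2.214 -2.026 3.221
endloop
endfacet
facet normal 0.444 0.697 -0.563
outer loop
vertex -2.268 -1.216 3.34
vertex -1.779 -1.02 3.968
vertex -1.548 -1.598 3.435
endloop
endfacet
facet normal 0.695 -0.598 0.400
outer loop
vertex -1.692 -2.33 3.776
vertex -1.423 -1.708 4.238
vertex -2.012 -2.204 4.52
endloop
endfacet
facet normal 0.115 -0.970 0.214
outer loop
vertex -1.692 -2.33 3.776
vertex -2.012 -2.204 4.52
vertex -2.501 -2.4 3.892
endloop
endfacet
facet normal 0.006 -0.875 -0.485
outer loop
vertex -1.692 -2.33 3.776
vertex -2.501 -2.4 3.892
vertex -2.214 -2.026 3.221
endloop
endfacet
facet normal 0.519 -0.443 -0.731
outer loop
vertex -1.692 -2.33 3.776
vertex -2.214 -2.026 3.221
vertex -1.548 -1.598 3.435
endloop
endfacet
facet normal 0.945 -0.272 -0.184
outer loop
vertex -1.692 -2.33 3.776
vertex -1.548 -1.598 3.435
vertex -1.423 -1.708 4.238
endloop
endfacet
facet normal 0.493 -0.094 0.865
outer loop
vertex -2.012 -2.204 4.52
vertex -1.423 -1.708 4.238
vertex -2.066 -1.394 4.639
endloop
endfacet
facet normal -0.444 -0.697 0.563
outer loop
vertex -2.501 -2.4 3.892
vertex -2.012 -2.204 4.52
vertex -2.732 -1.822 4.425
endloop
endfacet
facet normal -0.619 -0.543 -0.567
outer loop
vertex -2.214 -2.026 3.221
vertex -2.501 -2.4 3.892
vertex -2.857 -1.712 3.622
endloop
endfacet
facet normal 0.210 0.156 -0.965
outer loop
vertex -1.548 -1.598 3.435
vertex -2.214 -2.026 3.221
vertex -2.268 -1.216 3.34
endloop
endfacet
facet normal 0.898 0.433 -0.080
outer loop
vertex -1.423 -1.708 4.238
vertex -1.548 -1.598 3.435
vertex -1.779 -1.02 3.968
endloop
endfacet
facet normal -0.560 0.826 0.061
outer loop
vertex 1.268 -0.173 2.132
vertex 2.634 0.675 3.199
vertex 1.934 0.374 0.844
endloop
endfacet
facet normal -0.708 -0.439 -0.553
outer loop
vertex 3.066 -1.295 0.721
vertex 1.268 -0.173 2.132
vertex 1.934 0.374 0.844
endloop
endfacet
facet normal -0.560 0.826 0.061
outer loop
vertex 1.934 0.374 0.844
vertex 2.634 0.675 3.199
vertex 3.301 1.222 1.911
endloop
endfacet
facet normal 0.430 0.353 -0.831
outer loop
vertex 3.301 1.222 1.911
vertex 3.066 -1.295 0.721
vertex 1.934 0.374 0.844
endloop
endfacet
facet normal -0.430 -0.353 0.831
outer loop
vertex 1.268 -0.173 2.132
vertex 3.766 -0.994 3.076
vertex 2.634 0.675 3.199
endloop
endfacet
facet normal -0.708 -0.439 -0.553
outer loop
vertex 2.399 -1.842 2.009
vertex 1.268 -0.173 2.132
vertex 3.066 -1.295 0.721
endloop
endfacet
facet normal -0.430 -0.353 0.831
outer loop
vertex 2.399 -1.842 2.009
vertex 3.766 -0.994 3.076
vertex 1.268 -0.173 2.132
endloop
endfacet
facet normal 0.708 0.439 0.553
outer loop
vertex 2.634 0.675 3.199
vertex 3.766 -0.994 3.076
vertex 3.301 1.222 1.911
endloop
endfacet
facet normal 0.430 0.353 -0.831
outer loop
vertex 4.432 -0.447 1.788
vertex 3.066 -1.295 0.721
vertex 3.301 1.222 1.911
endloop
endfacet
facet normal 0.708 0.439 0.553
outer loop
vertex 3.301 1.222 1.911
vertex 3.766 -0.994 3.076
vertex 4.432 -0.447 1.788
endloop
endfacet
facet normal 0.560 -0.826 -0.061
outer loop
vertex 4.432 -0.447 1.788
vertex 2.399 -1.842 2.009
vertex 3.066 -1.295 0.721
endloop
endfacet
facet normal 0.560 -0.826 -0.061
outer loop
vertex 3.766 -0.994 3.076
vertex 2.399 -1.842 2.009
vertex 4.432 -0.447 1.788
endloop
endfacet

endsolid


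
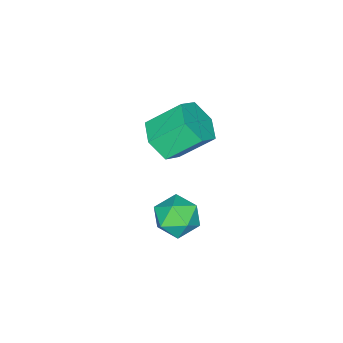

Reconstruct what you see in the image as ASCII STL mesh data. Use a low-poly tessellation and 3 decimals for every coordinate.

solid 
facet normal 0.435 -0.618 -0.655
outer loop
vertex -2.168 -0.63 2.062
vertex -2.875 -0.61 1.573
vertex -2.248 -0.035 1.447
endloop
endfacet
facet normal 0.895 0.373 0.245
outer loop
vertex -2.168 -0.63 2.062
vertex -2.248 -0.035 1.447
vertex -2.818 0.29 3.037
endloop
endfacet
facet normal 0.895 0.374 0.244
outer loop
vertex -2.818 0.29 3.037
vertex -2.248 -0.035 1.447
vertex -2.899 0.886 2.422
endloop
endfacet
facet normal -0.437 0.617 0.655
outer loop
vertex -2.818 0.29 3.037
vertex -2.899 0.886 2.422
vertex -3.525 0.31 2.547
endloop
endfacet
facet normal 0.436 -0.618 -0.654
outer loop
vertex -2.248 -0.035 1.447
vertex -2.875 -0.61 1.573
vertex -2.955 -0.015 0.957
endloop
endfacet
facet normal 0.367 0.786 -0.497
outer loop
vertex -2.248 -0.035 1.447
vertex -2.955 -0.015 0.957
vertex -2.899 0.886 2.422
endloop
endfacet
facet normal 0.367 0.786 -0.497
outer loop
vertex -2.899 0.886 2.422
vertex -2.955 -0.015 0.957
vertex -3.605 0.906 1.932
endloop
endfacet
facet normal -0.437 0.617 0.655
outer loop
vertex -2.899 0.886 2.422
vertex -3.605 0.906 1.932
vertex -3.525 0.31 2.547
endloop
endfacet
facet normal 0.436 -0.618 -0.654
outer loop
vertex -2.955 -0.015 0.957
vertex -2.875 -0.61 1.573
vertex -3.582 -0.59 1.083
endloop
endfacet
facet normal -0.528 0.413 -0.742
outer loop
vertex -2.955 -0.015 0.957
vertex -3.582 -0.59 1.083
vertex -3.605 0.906 1.932
endloop
endfacet
facet normal -0.528 0.413 -0.742
outer loop
vertex -3.605 0.906 1.932
vertex -3.582 -0.59 1.083
vertex -4.232 0.33 2.058
endloop
endfacet
facet normal -0.436 0.617 0.655
outer loop
vertex -3.605 0.906 1.932
vertex -4.232 0.33 2.058
vertex -3.525 0.31 2.547
endloop
endfacet
facet normal 0.437 -0.617 -0.655
outer loop
vertex -3.582 -0.59 1.083
vertex -2.875 -0.61 1.573
vertex -3.501 -1.186 1.698
endloop
endfacet
facet normal -0.895 -0.374 -0.244
outer loop
vertex -3.582 -0.59 1.083
vertex -3.501 -1.186 1.698
vertex -4.232 0.33 2.058
endloop
endfacet
facet normal -0.895 -0.373 -0.245
outer loop
vertex -4.232 0.33 2.058
vertex -3.501 -1.186 1.698
vertex -4.152 -0.265 2.673
endloop
endfacet
facet normal -0.435 0.618 0.655
outer loop
vertex -4.232 0.33 2.058
vertex -4.152 -0.265 2.673
vertex -3.525 0.31 2.547
endloop
endfacet
facet normal 0.437 -0.617 -0.655
outer loop
vertex -3.501 -1.186 1.698
vertex -2.875 -0.61 1.573
vertex -2.795 -1.206 2.188
endloop
endfacet
facet normal -0.367 -0.786 0.497
outer loop
vertex -3.501 -1.186 1.698
vertex -2.795 -1.206 2.188
vertex -4.152 -0.265 2.673
endloop
endfacet
facet normal -0.367 -0.786 0.498
outer loop
vertex -4.152 -0.265 2.673
vertex -2.795 -1.206 2.188
vertex -3.445 -0.285 3.163
endloop
endfacet
facet normal -0.436 0.618 0.654
outer loop
vertex -4.152 -0.265 2.673
vertex -3.445 -0.285 3.163
vertex -3.525 0.31 2.547
endloop
endfacet
facet normal 0.436 -0.617 -0.655
outer loop
vertex -2.795 -1.206 2.188
vertex -2.875 -0.61 1.573
vertex -2.168 -0.63 2.062
endloop
endfacet
facet normal 0.528 -0.413 0.742
outer loop
vertex -2.795 -1.206 2.188
vertex -2.168 -0.63 2.062
vertex -3.445 -0.285 3.163
endloop
endfacet
facet normal 0.528 -0.413 0.742
outer loop
vertex -3.445 -0.285 3.163
vertex -2.168 -0.63 2.062
vertex -2.818 0.29 3.037
endloop
endfacet
facet normal -0.436 0.618 0.654
outer loop
vertex -3.445 -0.285 3.163
vertex -2.818 0.29 3.037
vertex -3.525 0.31 2.547
endloop
endfacet
facet normal -0.862 -0.505 0.042
outer loop
vertex -0.615 2.113 1.895
vertex -0.226 1.439 1.768
vertex -0.34 1.695 2.505
endloop
endfacet
facet normal -0.888 0.079 0.454
outer loop
vertex -0.615 2.113 1.895
vertex -0.34 1.695 2.505
vertex -0.272 2.481 2.502
endloop
endfacet
facet normal -0.763 0.645 0.040
outer loop
vertex -0.615 2.113 1.895
vertex -0.272 2.481 2.502
vertex -0.117 2.71 1.764
endloop
endfacet
facet normal -0.660 0.413 -0.627
outer loop
vertex -0.615 2.113 1.895
vertex -0.117 2.71 1.764
vertex -0.089 2.066 1.31
endloop
endfacet
facet normal -0.721 -0.299 -0.625
outer loop
vertex -0.615 2.113 1.895
vertex -0.089 2.066 1.31
vertex -0.226 1.439 1.768
endloop
endfacet
facet normal -0.359 0.035 0.933
outer loop
vertex -0.272 2.481 2.502
vertex -0.34 1.695 2.505
vertex 0.329 2.034 2.75
endloop
endfacet
facet normal -0.318 -0.910 0.267
outer loop
vertex -0.34 1.695 2.505
vertex -0.226 1.439 1.768
vertex 0.357 1.39 2.296
endloop
endfacet
facet normal -0.091 -0.574 -0.814
outer loop
vertex -0.226 1.439 1.768
vertex -0.089 2.066 1.31
vertex 0.512 1.619 1.558
endloop
endfacet
facet normal 0.007 0.576 -0.817
outer loop
vertex -0.089 2.066 1.31
vertex -0.117 2.71 1.764
vertex 0.58 2.405 1.555
endloop
endfacet
facet normal -0.158 0.952 0.262
outer loop
vertex -0.117 2.71 1.764
vertex -0.272 2.481 2.502
vertex 0.466 2.661 2.292
endloop
endfacet
facet normal 0.660 -0.413 0.627
outer loop
vertex 0.855 1.987 2.165
vertex 0.329 2.034 2.75
vertex 0.357 1.39 2.296
endloop
endfacet
facet normal 0.763 -0.645 -0.040
outer loop
vertex 0.855 1.987 2.165
vertex 0.357 1.39 2.296
vertex 0.512 1.619 1.558
endloop
endfacet
facet normal 0.888 -0.079 -0.454
outer loop
vertex 0.855 1.987 2.165
vertex 0.512 1.619 1.558
vertex 0.58 2.405 1.555
endloop
endfacet
facet normal 0.862 0.505 -0.042
outer loop
vertex 0.855 1.987 2.165
vertex 0.58 2.405 1.555
vertex 0.466 2.661 2.292
endloop
endfacet
facet normal 0.721 0.299 0.625
outer loop
vertex 0.855 1.987 2.165
vertex 0.466 2.661 2.292
vertex 0.329 2.034 2.75
endloop
endfacet
facet normal -0.007 -0.576 0.817
outer loop
vertex 0.357 1.39 2.296
vertex 0.329 2.034 2.75
vertex -0.34 1.695 2.505
endloop
endfacet
facet normal 0.158 -0.952 -0.262
outer loop
vertex 0.512 1.619 1.558
vertex 0.357 1.39 2.296
vertex -0.226 1.439 1.768
endloop
endfacet
facet normal 0.359 -0.035 -0.933
outer loop
vertex 0.58 2.405 1.555
vertex 0.512 1.619 1.558
vertex -0.089 2.066 1.31
endloop
endfacet
facet normal 0.318 0.910 -0.267
outer loop
vertex 0.466 2.661 2.292
vertex 0.58 2.405 1.555
vertex -0.117 2.71 1.764
endloop
endfacet
facet normal 0.091 0.574 0.814
outer loop
vertex 0.329 2.034 2.75
vertex 0.466 2.661 2.292
vertex -0.272 2.481 2.502
endloop
endfacet

endsolid


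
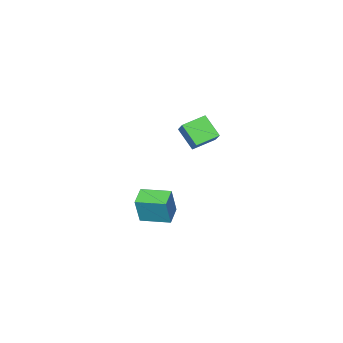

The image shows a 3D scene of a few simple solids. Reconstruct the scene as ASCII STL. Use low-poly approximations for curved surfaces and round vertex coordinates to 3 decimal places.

solid 
facet normal -0.942 0.211 0.260
outer loop
vertex -4.502 -3.497 0.58
vertex -4.028 -2.569 1.545
vertex -4.548 -2.226 -0.621
endloop
endfacet
facet normal -0.334 -0.654 -0.679
outer loop
vertex -3.012 -2.571 -1.045
vertex -4.502 -3.497 0.58
vertex -4.548 -2.226 -0.621
endloop
endfacet
facet normal -0.942 0.212 0.260
outer loop
vertex -4.548 -2.226 -0.621
vertex -4.028 -2.569 1.545
vertex -4.073 -1.298 0.343
endloop
endfacet
facet normal -0.026 0.727 -0.687
outer loop
vertex -4.073 -1.298 0.343
vertex -3.012 -2.571 -1.045
vertex -4.548 -2.226 -0.621
endloop
endfacet
facet normal 0.026 -0.727 0.686
outer loop
vertex -4.502 -3.497 0.58
vertex -2.492 -2.914 1.121
vertex -4.028 -2.569 1.545
endloop
endfacet
facet normal -0.334 -0.654 -0.679
outer loop
vertex -2.967 -3.842 0.157
vertex -4.502 -3.497 0.58
vertex -3.012 -2.571 -1.045
endloop
endfacet
facet normal 0.026 -0.727 0.687
outer loop
vertex -2.967 -3.842 0.157
vertex -2.492 -2.914 1.121
vertex -4.502 -3.497 0.58
endloop
endfacet
facet normal 0.334 0.654 0.679
outer loop
vertex -4.028 -2.569 1.545
vertex -2.492 -2.914 1.121
vertex -4.073 -1.298 0.343
endloop
endfacet
facet normal -0.026 0.727 -0.686
outer loop
vertex -2.538 -1.643 -0.08
vertex -3.012 -2.571 -1.045
vertex -4.073 -1.298 0.343
endloop
endfacet
facet normal 0.334 0.654 0.679
outer loop
vertex -4.073 -1.298 0.343
vertex -2.492 -2.914 1.121
vertex -2.538 -1.643 -0.08
endloop
endfacet
facet normal 0.942 -0.212 -0.259
outer loop
vertex -2.538 -1.643 -0.08
vertex -2.967 -3.842 0.157
vertex -3.012 -2.571 -1.045
endloop
endfacet
facet normal 0.942 -0.212 -0.260
outer loop
vertex -2.492 -2.914 1.121
vertex -2.967 -3.842 0.157
vertex -2.538 -1.643 -0.08
endloop
endfacet
facet normal -0.789 -0.562 0.248
outer loop
vertex 4.181 1.386 0.327
vertex 3.167 2.877 0.481
vertex 3.718 1.254 -1.449
endloop
endfacet
facet normal 0.560 -0.824 -0.085
outer loop
vertex 4.713 1.963 -1.761
vertex 4.181 1.386 0.327
vertex 3.718 1.254 -1.449
endloop
endfacet
facet normal -0.789 -0.562 0.247
outer loop
vertex 3.718 1.254 -1.449
vertex 3.167 2.877 0.481
vertex 2.704 2.746 -1.295
endloop
endfacet
facet normal -0.252 -0.071 -0.965
outer loop
vertex 2.704 2.746 -1.295
vertex 4.713 1.963 -1.761
vertex 3.718 1.254 -1.449
endloop
endfacet
facet normal 0.252 0.071 0.965
outer loop
vertex 4.181 1.386 0.327
vertex 4.162 3.586 0.169
vertex 3.167 2.877 0.481
endloop
endfacet
facet normal 0.560 -0.824 -0.085
outer loop
vertex 5.176 2.094 0.015
vertex 4.181 1.386 0.327
vertex 4.713 1.963 -1.761
endloop
endfacet
facet normal 0.252 0.071 0.965
outer loop
vertex 5.176 2.094 0.015
vertex 4.162 3.586 0.169
vertex 4.181 1.386 0.327
endloop
endfacet
facet normal -0.560 0.824 0.085
outer loop
vertex 3.167 2.877 0.481
vertex 4.162 3.586 0.169
vertex 2.704 2.746 -1.295
endloop
endfacet
facet normal -0.252 -0.072 -0.965
outer loop
vertex 3.699 3.454 -1.607
vertex 4.713 1.963 -1.761
vertex 2.704 2.746 -1.295
endloop
endfacet
facet normal -0.560 0.824 0.085
outer loop
vertex 2.704 2.746 -1.295
vertex 4.162 3.586 0.169
vertex 3.699 3.454 -1.607
endloop
endfacet
facet normal 0.789 0.562 -0.247
outer loop
vertex 3.699 3.454 -1.607
vertex 5.176 2.094 0.015
vertex 4.713 1.963 -1.761
endloop
endfacet
facet normal 0.789 0.562 -0.248
outer loop
vertex 4.162 3.586 0.169
vertex 5.176 2.094 0.015
vertex 3.699 3.454 -1.607
endloop
endfacet

endsolid


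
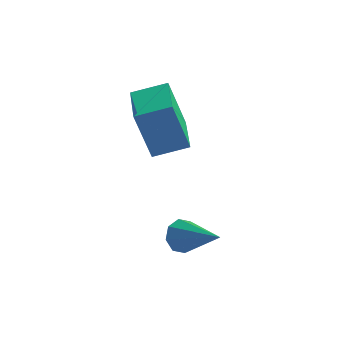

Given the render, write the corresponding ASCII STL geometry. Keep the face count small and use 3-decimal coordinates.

solid 
facet normal -0.872 -0.409 -0.271
outer loop
vertex -0.645 0.165 4.571
vertex -1.228 1.595 4.289
vertex -0.005 0.053 2.68
endloop
endfacet
facet normal 0.372 -0.911 0.180
outer loop
vertex 1.128 0.585 3.031
vertex -0.645 0.165 4.571
vertex -0.005 0.053 2.68
endloop
endfacet
facet normal -0.872 -0.409 -0.271
outer loop
vertex -0.005 0.053 2.68
vertex -1.228 1.595 4.289
vertex -0.588 1.483 2.397
endloop
endfacet
facet normal 0.320 -0.057 -0.946
outer loop
vertex -0.588 1.483 2.397
vertex 1.128 0.585 3.031
vertex -0.005 0.053 2.68
endloop
endfacet
facet normal -0.319 0.056 0.946
outer loop
vertex -0.645 0.165 4.571
vertex -0.095 2.127 4.64
vertex -1.228 1.595 4.289
endloop
endfacet
facet normal 0.372 -0.911 0.180
outer loop
vertex 0.488 0.697 4.923
vertex -0.645 0.165 4.571
vertex 1.128 0.585 3.031
endloop
endfacet
facet normal -0.320 0.057 0.946
outer loop
vertex 0.488 0.697 4.923
vertex -0.095 2.127 4.64
vertex -0.645 0.165 4.571
endloop
endfacet
facet normal -0.372 0.911 -0.180
outer loop
vertex -1.228 1.595 4.289
vertex -0.095 2.127 4.64
vertex -0.588 1.483 2.397
endloop
endfacet
facet normal 0.320 -0.056 -0.946
outer loop
vertex 0.545 2.015 2.749
vertex 1.128 0.585 3.031
vertex -0.588 1.483 2.397
endloop
endfacet
facet normal -0.372 0.911 -0.180
outer loop
vertex -0.588 1.483 2.397
vertex -0.095 2.127 4.64
vertex 0.545 2.015 2.749
endloop
endfacet
facet normal 0.872 0.409 0.271
outer loop
vertex 0.545 2.015 2.749
vertex 0.488 0.697 4.923
vertex 1.128 0.585 3.031
endloop
endfacet
facet normal 0.872 0.409 0.271
outer loop
vertex -0.095 2.127 4.64
vertex 0.488 0.697 4.923
vertex 0.545 2.015 2.749
endloop
endfacet
facet normal -0.710 0.345 -0.614
outer loop
vertex 2.163 -2.069 1.504
vertex 1.783 -2.522 1.689
vertex 1.9 -1.944 1.878
endloop
endfacet
facet normal 0.611 0.773 0.171
outer loop
vertex 2.163 -2.069 1.504
vertex 1.9 -1.944 1.878
vertex 3.217 -3.218 2.931
endloop
endfacet
facet normal -0.710 0.345 -0.614
outer loop
vertex 1.9 -1.944 1.878
vertex 1.783 -2.522 1.689
vertex 1.568 -2.157 2.142
endloop
endfacet
facet normal 0.112 0.700 0.706
outer loop
vertex 1.9 -1.944 1.878
vertex 1.568 -2.157 2.142
vertex 3.217 -3.218 2.931
endloop
endfacet
facet normal -0.710 0.344 -0.614
outer loop
vertex 1.568 -2.157 2.142
vertex 1.783 -2.522 1.689
vertex 1.362 -2.585 2.14
endloop
endfacet
facet normal -0.341 0.160 0.927
outer loop
vertex 1.568 -2.157 2.142
vertex 1.362 -2.585 2.14
vertex 3.217 -3.218 2.931
endloop
endfacet
facet normal -0.710 0.344 -0.615
outer loop
vertex 1.362 -2.585 2.14
vertex 1.783 -2.522 1.689
vertex 1.403 -2.976 1.874
endloop
endfacet
facet normal -0.479 -0.528 0.702
outer loop
vertex 1.362 -2.585 2.14
vertex 1.403 -2.976 1.874
vertex 3.217 -3.218 2.931
endloop
endfacet
facet normal -0.710 0.344 -0.614
outer loop
vertex 1.403 -2.976 1.874
vertex 1.783 -2.522 1.689
vertex 1.666 -3.101 1.5
endloop
endfacet
facet normal -0.224 -0.961 0.164
outer loop
vertex 1.403 -2.976 1.874
vertex 1.666 -3.101 1.5
vertex 3.217 -3.218 2.931
endloop
endfacet
facet normal -0.710 0.344 -0.614
outer loop
vertex 1.666 -3.101 1.5
vertex 1.783 -2.522 1.689
vertex 1.998 -2.887 1.236
endloop
endfacet
facet normal 0.276 -0.886 -0.372
outer loop
vertex 1.666 -3.101 1.5
vertex 1.998 -2.887 1.236
vertex 3.217 -3.218 2.931
endloop
endfacet
facet normal -0.709 0.345 -0.615
outer loop
vertex 1.998 -2.887 1.236
vertex 1.783 -2.522 1.689
vertex 2.204 -2.46 1.238
endloop
endfacet
facet normal 0.727 -0.348 -0.591
outer loop
vertex 1.998 -2.887 1.236
vertex 2.204 -2.46 1.238
vertex 3.217 -3.218 2.931
endloop
endfacet
facet normal -0.710 0.344 -0.615
outer loop
vertex 2.204 -2.46 1.238
vertex 1.783 -2.522 1.689
vertex 2.163 -2.069 1.504
endloop
endfacet
facet normal 0.866 0.340 -0.366
outer loop
vertex 2.204 -2.46 1.238
vertex 2.163 -2.069 1.504
vertex 3.217 -3.218 2.931
endloop
endfacet

endsolid


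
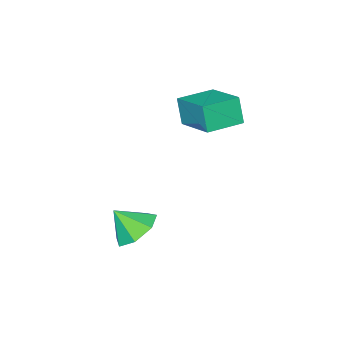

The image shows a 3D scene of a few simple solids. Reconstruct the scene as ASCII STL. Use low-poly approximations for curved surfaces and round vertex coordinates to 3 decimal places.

solid 
facet normal -0.359 0.549 -0.755
outer loop
vertex 2.871 0.15 -3.843
vertex 2.509 0.778 -3.214
vertex 3.375 0.777 -3.627
endloop
endfacet
facet normal 0.788 -0.613 -0.059
outer loop
vertex 2.871 0.15 -3.843
vertex 3.375 0.777 -3.627
vertex 2.951 0.102 -2.286
endloop
endfacet
facet normal -0.359 0.549 -0.755
outer loop
vertex 3.375 0.777 -3.627
vertex 2.509 0.778 -3.214
vertex 3.227 1.405 -3.1
endloop
endfacet
facet normal 0.956 -0.020 0.292
outer loop
vertex 3.375 0.777 -3.627
vertex 3.227 1.405 -3.1
vertex 2.951 0.102 -2.286
endloop
endfacet
facet normal -0.359 0.549 -0.755
outer loop
vertex 3.227 1.405 -3.1
vertex 2.509 0.778 -3.214
vertex 2.537 1.56 -2.659
endloop
endfacet
facet normal 0.559 0.351 0.751
outer loop
vertex 3.227 1.405 -3.1
vertex 2.537 1.56 -2.659
vertex 2.951 0.102 -2.286
endloop
endfacet
facet normal -0.361 0.548 -0.754
outer loop
vertex 2.537 1.56 -2.659
vertex 2.509 0.778 -3.214
vertex 1.827 1.126 -2.635
endloop
endfacet
facet normal -0.101 0.219 0.970
outer loop
vertex 2.537 1.56 -2.659
vertex 1.827 1.126 -2.635
vertex 2.951 0.102 -2.286
endloop
endfacet
facet normal -0.360 0.549 -0.754
outer loop
vertex 1.827 1.126 -2.635
vertex 2.509 0.778 -3.214
vertex 1.63 0.43 -3.048
endloop
endfacet
facet normal -0.532 -0.316 0.786
outer loop
vertex 1.827 1.126 -2.635
vertex 1.63 0.43 -3.048
vertex 2.951 0.102 -2.286
endloop
endfacet
facet normal -0.360 0.549 -0.754
outer loop
vertex 1.63 0.43 -3.048
vertex 2.509 0.778 -3.214
vertex 2.094 -0.005 -3.586
endloop
endfacet
facet normal -0.405 -0.850 0.337
outer loop
vertex 1.63 0.43 -3.048
vertex 2.094 -0.005 -3.586
vertex 2.951 0.102 -2.286
endloop
endfacet
facet normal -0.359 0.549 -0.755
outer loop
vertex 2.094 -0.005 -3.586
vertex 2.509 0.778 -3.214
vertex 2.871 0.15 -3.843
endloop
endfacet
facet normal 0.183 -0.982 -0.040
outer loop
vertex 2.094 -0.005 -3.586
vertex 2.871 0.15 -3.843
vertex 2.951 0.102 -2.286
endloop
endfacet
facet normal -0.957 0.289 -0.026
outer loop
vertex -2.242 0.069 1.413
vertex -1.756 1.731 2.037
vertex -2.099 0.444 0.304
endloop
endfacet
facet normal -0.264 -0.903 -0.339
outer loop
vertex -0.664 0.009 0.343
vertex -2.242 0.069 1.413
vertex -2.099 0.444 0.304
endloop
endfacet
facet normal -0.957 0.290 -0.026
outer loop
vertex -2.099 0.444 0.304
vertex -1.756 1.731 2.037
vertex -1.613 2.105 0.928
endloop
endfacet
facet normal 0.122 0.318 -0.940
outer loop
vertex -1.613 2.105 0.928
vertex -0.664 0.009 0.343
vertex -2.099 0.444 0.304
endloop
endfacet
facet normal -0.122 -0.317 0.940
outer loop
vertex -2.242 0.069 1.413
vertex -0.321 1.296 2.076
vertex -1.756 1.731 2.037
endloop
endfacet
facet normal -0.264 -0.903 -0.339
outer loop
vertex -0.807 -0.365 1.452
vertex -2.242 0.069 1.413
vertex -0.664 0.009 0.343
endloop
endfacet
facet normal -0.122 -0.318 0.940
outer loop
vertex -0.807 -0.365 1.452
vertex -0.321 1.296 2.076
vertex -2.242 0.069 1.413
endloop
endfacet
facet normal 0.265 0.903 0.339
outer loop
vertex -1.756 1.731 2.037
vertex -0.321 1.296 2.076
vertex -1.613 2.105 0.928
endloop
endfacet
facet normal 0.122 0.318 -0.940
outer loop
vertex -0.178 1.671 0.967
vertex -0.664 0.009 0.343
vertex -1.613 2.105 0.928
endloop
endfacet
facet normal 0.264 0.903 0.339
outer loop
vertex -1.613 2.105 0.928
vertex -0.321 1.296 2.076
vertex -0.178 1.671 0.967
endloop
endfacet
facet normal 0.957 -0.289 0.026
outer loop
vertex -0.178 1.671 0.967
vertex -0.807 -0.365 1.452
vertex -0.664 0.009 0.343
endloop
endfacet
facet normal 0.957 -0.290 0.025
outer loop
vertex -0.321 1.296 2.076
vertex -0.807 -0.365 1.452
vertex -0.178 1.671 0.967
endloop
endfacet

endsolid


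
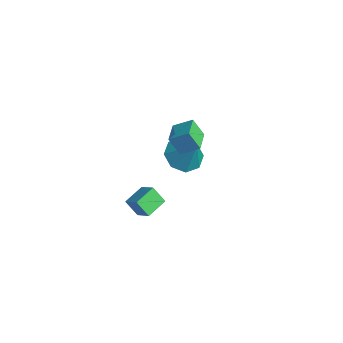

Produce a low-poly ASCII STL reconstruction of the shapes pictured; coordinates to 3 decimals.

solid 
facet normal -0.549 -0.113 -0.828
outer loop
vertex 0.067 -0.286 -0.944
vertex -0.731 -0.693 -0.359
vertex -0.451 0.289 -0.679
endloop
endfacet
facet normal 0.750 0.660 0.035
outer loop
vertex 0.067 -0.286 -0.944
vertex -0.451 0.289 -0.679
vertex 0.171 -0.507 0.999
endloop
endfacet
facet normal -0.550 -0.113 -0.828
outer loop
vertex -0.451 0.289 -0.679
vertex -0.731 -0.693 -0.359
vertex -1.133 0.289 -0.226
endloop
endfacet
facet normal 0.230 0.910 0.346
outer loop
vertex -0.451 0.289 -0.679
vertex -1.133 0.289 -0.226
vertex 0.171 -0.507 0.999
endloop
endfacet
facet normal -0.549 -0.113 -0.828
outer loop
vertex -1.133 0.289 -0.226
vertex -0.731 -0.693 -0.359
vertex -1.58 -0.286 0.149
endloop
endfacet
facet normal -0.259 0.661 0.705
outer loop
vertex -1.133 0.289 -0.226
vertex -1.58 -0.286 0.149
vertex 0.171 -0.507 0.999
endloop
endfacet
facet normal -0.550 -0.114 -0.828
outer loop
vertex -1.58 -0.286 0.149
vertex -0.731 -0.693 -0.359
vertex -1.529 -1.099 0.227
endloop
endfacet
facet normal -0.430 0.059 0.901
outer loop
vertex -1.58 -0.286 0.149
vertex -1.529 -1.099 0.227
vertex 0.171 -0.507 0.999
endloop
endfacet
facet normal -0.550 -0.113 -0.827
outer loop
vertex -1.529 -1.099 0.227
vertex -0.731 -0.693 -0.359
vertex -1.01 -1.675 -0.039
endloop
endfacet
facet normal -0.183 -0.543 0.819
outer loop
vertex -1.529 -1.099 0.227
vertex -1.01 -1.675 -0.039
vertex 0.171 -0.507 0.999
endloop
endfacet
facet normal -0.550 -0.114 -0.828
outer loop
vertex -1.01 -1.675 -0.039
vertex -0.731 -0.693 -0.359
vertex -0.328 -1.675 -0.492
endloop
endfacet
facet normal 0.337 -0.793 0.508
outer loop
vertex -1.01 -1.675 -0.039
vertex -0.328 -1.675 -0.492
vertex 0.171 -0.507 0.999
endloop
endfacet
facet normal -0.550 -0.113 -0.828
outer loop
vertex -0.328 -1.675 -0.492
vertex -0.731 -0.693 -0.359
vertex 0.118 -1.1 -0.867
endloop
endfacet
facet normal 0.826 -0.543 0.149
outer loop
vertex -0.328 -1.675 -0.492
vertex 0.118 -1.1 -0.867
vertex 0.171 -0.507 0.999
endloop
endfacet
facet normal -0.549 -0.113 -0.828
outer loop
vertex 0.118 -1.1 -0.867
vertex -0.731 -0.693 -0.359
vertex 0.067 -0.286 -0.944
endloop
endfacet
facet normal 0.997 0.058 -0.047
outer loop
vertex 0.118 -1.1 -0.867
vertex 0.067 -0.286 -0.944
vertex 0.171 -0.507 0.999
endloop
endfacet
facet normal -0.520 -0.347 0.781
outer loop
vertex -0.564 -3.521 -2.679
vertex -0.946 -2.35 -2.413
vertex -1.45 -3.662 -3.332
endloop
endfacet
facet normal 0.304 -0.929 -0.212
outer loop
vertex -0.894 -3.29 -4.167
vertex -0.564 -3.521 -2.679
vertex -1.45 -3.662 -3.332
endloop
endfacet
facet normal -0.519 -0.347 0.781
outer loop
vertex -1.45 -3.662 -3.332
vertex -0.946 -2.35 -2.413
vertex -1.832 -2.491 -3.065
endloop
endfacet
facet normal -0.799 -0.126 -0.588
outer loop
vertex -1.832 -2.491 -3.065
vertex -0.894 -3.29 -4.167
vertex -1.45 -3.662 -3.332
endloop
endfacet
facet normal 0.799 0.127 0.588
outer loop
vertex -0.564 -3.521 -2.679
vertex -0.39 -1.978 -3.248
vertex -0.946 -2.35 -2.413
endloop
endfacet
facet normal 0.304 -0.929 -0.212
outer loop
vertex -0.008 -3.149 -3.515
vertex -0.564 -3.521 -2.679
vertex -0.894 -3.29 -4.167
endloop
endfacet
facet normal 0.799 0.127 0.588
outer loop
vertex -0.008 -3.149 -3.515
vertex -0.39 -1.978 -3.248
vertex -0.564 -3.521 -2.679
endloop
endfacet
facet normal -0.304 0.929 0.212
outer loop
vertex -0.946 -2.35 -2.413
vertex -0.39 -1.978 -3.248
vertex -1.832 -2.491 -3.065
endloop
endfacet
facet normal -0.799 -0.127 -0.588
outer loop
vertex -1.276 -2.119 -3.901
vertex -0.894 -3.29 -4.167
vertex -1.832 -2.491 -3.065
endloop
endfacet
facet normal -0.304 0.929 0.211
outer loop
vertex -1.832 -2.491 -3.065
vertex -0.39 -1.978 -3.248
vertex -1.276 -2.119 -3.901
endloop
endfacet
facet normal 0.519 0.347 -0.781
outer loop
vertex -1.276 -2.119 -3.901
vertex -0.008 -3.149 -3.515
vertex -0.894 -3.29 -4.167
endloop
endfacet
facet normal 0.520 0.348 -0.780
outer loop
vertex -0.39 -1.978 -3.248
vertex -0.008 -3.149 -3.515
vertex -1.276 -2.119 -3.901
endloop
endfacet
facet normal -0.390 -0.327 0.861
outer loop
vertex 1.741 -1.929 4.037
vertex 0.777 -1.112 3.91
vertex 1.163 -2.697 3.483
endloop
endfacet
facet normal 0.759 -0.643 0.099
outer loop
vertex 1.603 -2.328 2.51
vertex 1.741 -1.929 4.037
vertex 1.163 -2.697 3.483
endloop
endfacet
facet normal -0.390 -0.327 0.861
outer loop
vertex 1.163 -2.697 3.483
vertex 0.777 -1.112 3.91
vertex 0.198 -1.881 3.356
endloop
endfacet
facet normal -0.521 -0.693 -0.498
outer loop
vertex 0.198 -1.881 3.356
vertex 1.603 -2.328 2.51
vertex 1.163 -2.697 3.483
endloop
endfacet
facet normal 0.521 0.693 0.498
outer loop
vertex 1.741 -1.929 4.037
vertex 1.217 -0.743 2.937
vertex 0.777 -1.112 3.91
endloop
endfacet
facet normal 0.759 -0.643 0.099
outer loop
vertex 2.182 -1.559 3.064
vertex 1.741 -1.929 4.037
vertex 1.603 -2.328 2.51
endloop
endfacet
facet normal 0.520 0.693 0.499
outer loop
vertex 2.182 -1.559 3.064
vertex 1.217 -0.743 2.937
vertex 1.741 -1.929 4.037
endloop
endfacet
facet normal -0.759 0.643 -0.099
outer loop
vertex 0.777 -1.112 3.91
vertex 1.217 -0.743 2.937
vertex 0.198 -1.881 3.356
endloop
endfacet
facet normal -0.521 -0.692 -0.499
outer loop
vertex 0.639 -1.511 2.383
vertex 1.603 -2.328 2.51
vertex 0.198 -1.881 3.356
endloop
endfacet
facet normal -0.759 0.643 -0.100
outer loop
vertex 0.198 -1.881 3.356
vertex 1.217 -0.743 2.937
vertex 0.639 -1.511 2.383
endloop
endfacet
facet normal 0.390 0.326 -0.861
outer loop
vertex 0.639 -1.511 2.383
vertex 2.182 -1.559 3.064
vertex 1.603 -2.328 2.51
endloop
endfacet
facet normal 0.390 0.327 -0.861
outer loop
vertex 1.217 -0.743 2.937
vertex 2.182 -1.559 3.064
vertex 0.639 -1.511 2.383
endloop
endfacet

endsolid


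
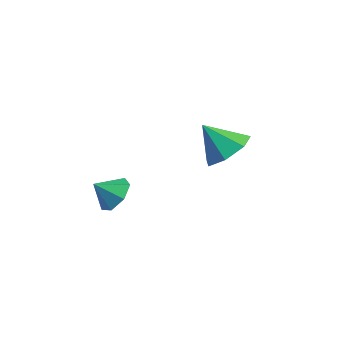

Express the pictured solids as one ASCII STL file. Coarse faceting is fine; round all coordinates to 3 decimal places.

solid 
facet normal 0.392 0.651 -0.650
outer loop
vertex 3.629 -1.044 -0.812
vertex 2.856 -0.898 -1.132
vertex 3.249 -0.498 -0.494
endloop
endfacet
facet normal 0.386 -0.249 0.888
outer loop
vertex 3.629 -1.044 -0.812
vertex 3.249 -0.498 -0.494
vertex 2.444 -1.582 -0.448
endloop
endfacet
facet normal 0.392 0.651 -0.650
outer loop
vertex 3.249 -0.498 -0.494
vertex 2.856 -0.898 -1.132
vertex 2.573 -0.253 -0.656
endloop
endfacet
facet normal -0.172 0.169 0.971
outer loop
vertex 3.249 -0.498 -0.494
vertex 2.573 -0.253 -0.656
vertex 2.444 -1.582 -0.448
endloop
endfacet
facet normal 0.391 0.651 -0.650
outer loop
vertex 2.573 -0.253 -0.656
vertex 2.856 -0.898 -1.132
vertex 2.109 -0.494 -1.177
endloop
endfacet
facet normal -0.774 0.171 0.610
outer loop
vertex 2.573 -0.253 -0.656
vertex 2.109 -0.494 -1.177
vertex 2.444 -1.582 -0.448
endloop
endfacet
facet normal 0.391 0.650 -0.651
outer loop
vertex 2.109 -0.494 -1.177
vertex 2.856 -0.898 -1.132
vertex 2.208 -1.04 -1.663
endloop
endfacet
facet normal -0.966 -0.245 0.078
outer loop
vertex 2.109 -0.494 -1.177
vertex 2.208 -1.04 -1.663
vertex 2.444 -1.582 -0.448
endloop
endfacet
facet normal 0.391 0.650 -0.651
outer loop
vertex 2.208 -1.04 -1.663
vertex 2.856 -0.898 -1.132
vertex 2.794 -1.479 -1.749
endloop
endfacet
facet normal -0.605 -0.764 -0.223
outer loop
vertex 2.208 -1.04 -1.663
vertex 2.794 -1.479 -1.749
vertex 2.444 -1.582 -0.448
endloop
endfacet
facet normal 0.392 0.650 -0.651
outer loop
vertex 2.794 -1.479 -1.749
vertex 2.856 -0.898 -1.132
vertex 3.427 -1.481 -1.37
endloop
endfacet
facet normal 0.038 -0.997 -0.069
outer loop
vertex 2.794 -1.479 -1.749
vertex 3.427 -1.481 -1.37
vertex 2.444 -1.582 -0.448
endloop
endfacet
facet normal 0.392 0.650 -0.651
outer loop
vertex 3.427 -1.481 -1.37
vertex 2.856 -0.898 -1.132
vertex 3.629 -1.044 -0.812
endloop
endfacet
facet normal 0.479 -0.767 0.427
outer loop
vertex 3.427 -1.481 -1.37
vertex 3.629 -1.044 -0.812
vertex 2.444 -1.582 -0.448
endloop
endfacet
facet normal 0.577 0.337 -0.744
outer loop
vertex 4.573 3.811 0.505
vertex 3.736 3.716 -0.188
vertex 4.021 4.574 0.422
endloop
endfacet
facet normal 0.180 0.234 0.955
outer loop
vertex 4.573 3.811 0.505
vertex 4.021 4.574 0.422
vertex 2.824 3.184 0.988
endloop
endfacet
facet normal 0.577 0.337 -0.744
outer loop
vertex 4.021 4.574 0.422
vertex 3.736 3.716 -0.188
vertex 3.254 4.692 -0.119
endloop
endfacet
facet normal -0.389 0.615 0.686
outer loop
vertex 4.021 4.574 0.422
vertex 3.254 4.692 -0.119
vertex 2.824 3.184 0.988
endloop
endfacet
facet normal 0.577 0.337 -0.744
outer loop
vertex 3.254 4.692 -0.119
vertex 3.736 3.716 -0.188
vertex 2.85 4.075 -0.712
endloop
endfacet
facet normal -0.896 0.399 0.195
outer loop
vertex 3.254 4.692 -0.119
vertex 2.85 4.075 -0.712
vertex 2.824 3.184 0.988
endloop
endfacet
facet normal 0.577 0.338 -0.744
outer loop
vertex 2.85 4.075 -0.712
vertex 3.736 3.716 -0.188
vertex 3.114 3.188 -0.91
endloop
endfacet
facet normal -0.957 -0.252 -0.147
outer loop
vertex 2.85 4.075 -0.712
vertex 3.114 3.188 -0.91
vertex 2.824 3.184 0.988
endloop
endfacet
facet normal 0.577 0.337 -0.744
outer loop
vertex 3.114 3.188 -0.91
vertex 3.736 3.716 -0.188
vertex 3.846 2.699 -0.564
endloop
endfacet
facet normal -0.526 -0.846 -0.082
outer loop
vertex 3.114 3.188 -0.91
vertex 3.846 2.699 -0.564
vertex 2.824 3.184 0.988
endloop
endfacet
facet normal 0.578 0.337 -0.743
outer loop
vertex 3.846 2.699 -0.564
vertex 3.736 3.716 -0.188
vertex 4.495 2.976 0.066
endloop
endfacet
facet normal 0.071 -0.938 0.340
outer loop
vertex 3.846 2.699 -0.564
vertex 4.495 2.976 0.066
vertex 2.824 3.184 0.988
endloop
endfacet
facet normal 0.577 0.337 -0.744
outer loop
vertex 4.495 2.976 0.066
vertex 3.736 3.716 -0.188
vertex 4.573 3.811 0.505
endloop
endfacet
facet normal 0.385 -0.457 0.801
outer loop
vertex 4.495 2.976 0.066
vertex 4.573 3.811 0.505
vertex 2.824 3.184 0.988
endloop
endfacet

endsolid


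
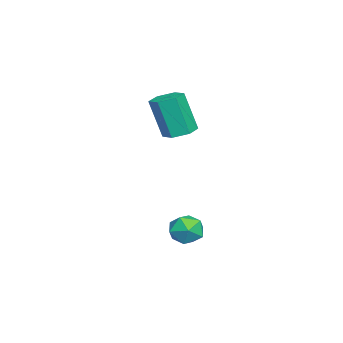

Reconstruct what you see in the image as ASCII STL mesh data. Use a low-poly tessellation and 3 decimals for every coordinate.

solid 
facet normal -0.216 0.179 0.960
outer loop
vertex 3.126 3.684 -2.437
vertex 2.515 3.123 -2.47
vertex 3.282 2.889 -2.254
endloop
endfacet
facet normal 0.478 0.285 0.831
outer loop
vertex 3.126 3.684 -2.437
vertex 3.282 2.889 -2.254
vertex 3.822 3.323 -2.714
endloop
endfacet
facet normal 0.534 0.782 0.322
outer loop
vertex 3.126 3.684 -2.437
vertex 3.822 3.323 -2.714
vertex 3.388 3.825 -3.213
endloop
endfacet
facet normal -0.126 0.983 0.136
outer loop
vertex 3.126 3.684 -2.437
vertex 3.388 3.825 -3.213
vertex 2.58 3.701 -3.063
endloop
endfacet
facet normal -0.589 0.610 0.530
outer loop
vertex 3.126 3.684 -2.437
vertex 2.58 3.701 -3.063
vertex 2.515 3.123 -2.47
endloop
endfacet
facet normal 0.751 -0.323 0.576
outer loop
vertex 3.822 3.323 -2.714
vertex 3.282 2.889 -2.254
vertex 3.64 2.539 -2.917
endloop
endfacet
facet normal -0.372 -0.496 0.785
outer loop
vertex 3.282 2.889 -2.254
vertex 2.515 3.123 -2.47
vertex 2.832 2.415 -2.767
endloop
endfacet
facet normal -0.975 0.203 0.091
outer loop
vertex 2.515 3.123 -2.47
vertex 2.58 3.701 -3.063
vertex 2.398 2.917 -3.266
endloop
endfacet
facet normal -0.225 0.806 -0.547
outer loop
vertex 2.58 3.701 -3.063
vertex 3.388 3.825 -3.213
vertex 2.938 3.351 -3.726
endloop
endfacet
facet normal 0.841 0.481 -0.248
outer loop
vertex 3.388 3.825 -3.213
vertex 3.822 3.323 -2.714
vertex 3.705 3.117 -3.51
endloop
endfacet
facet normal 0.126 -0.983 -0.136
outer loop
vertex 3.094 2.556 -3.543
vertex 3.64 2.539 -2.917
vertex 2.832 2.415 -2.767
endloop
endfacet
facet normal -0.534 -0.782 -0.322
outer loop
vertex 3.094 2.556 -3.543
vertex 2.832 2.415 -2.767
vertex 2.398 2.917 -3.266
endloop
endfacet
facet normal -0.478 -0.285 -0.831
outer loop
vertex 3.094 2.556 -3.543
vertex 2.398 2.917 -3.266
vertex 2.938 3.351 -3.726
endloop
endfacet
facet normal 0.216 -0.179 -0.960
outer loop
vertex 3.094 2.556 -3.543
vertex 2.938 3.351 -3.726
vertex 3.705 3.117 -3.51
endloop
endfacet
facet normal 0.589 -0.610 -0.530
outer loop
vertex 3.094 2.556 -3.543
vertex 3.705 3.117 -3.51
vertex 3.64 2.539 -2.917
endloop
endfacet
facet normal 0.225 -0.806 0.547
outer loop
vertex 2.832 2.415 -2.767
vertex 3.64 2.539 -2.917
vertex 3.282 2.889 -2.254
endloop
endfacet
facet normal -0.841 -0.481 0.248
outer loop
vertex 2.398 2.917 -3.266
vertex 2.832 2.415 -2.767
vertex 2.515 3.123 -2.47
endloop
endfacet
facet normal -0.751 0.323 -0.576
outer loop
vertex 2.938 3.351 -3.726
vertex 2.398 2.917 -3.266
vertex 2.58 3.701 -3.063
endloop
endfacet
facet normal 0.372 0.496 -0.785
outer loop
vertex 3.705 3.117 -3.51
vertex 2.938 3.351 -3.726
vertex 3.388 3.825 -3.213
endloop
endfacet
facet normal 0.975 -0.203 -0.091
outer loop
vertex 3.64 2.539 -2.917
vertex 3.705 3.117 -3.51
vertex 3.822 3.323 -2.714
endloop
endfacet
facet normal 0.036 0.298 -0.954
outer loop
vertex 0.142 2.016 0.829
vertex -0.584 2.239 0.871
vertex -0.027 2.726 1.044
endloop
endfacet
facet normal 0.974 0.202 0.100
outer loop
vertex 0.142 2.016 0.829
vertex -0.027 2.726 1.044
vertex 0.069 1.419 2.747
endloop
endfacet
facet normal 0.975 0.201 0.099
outer loop
vertex 0.069 1.419 2.747
vertex -0.027 2.726 1.044
vertex -0.099 2.129 2.962
endloop
endfacet
facet normal -0.036 -0.297 0.954
outer loop
vertex 0.069 1.419 2.747
vertex -0.099 2.129 2.962
vertex -0.656 1.641 2.789
endloop
endfacet
facet normal 0.036 0.298 -0.954
outer loop
vertex -0.027 2.726 1.044
vertex -0.584 2.239 0.871
vertex -0.752 2.948 1.086
endloop
endfacet
facet normal 0.295 0.909 0.294
outer loop
vertex -0.027 2.726 1.044
vertex -0.752 2.948 1.086
vertex -0.099 2.129 2.962
endloop
endfacet
facet normal 0.295 0.909 0.294
outer loop
vertex -0.099 2.129 2.962
vertex -0.752 2.948 1.086
vertex -0.825 2.351 3.003
endloop
endfacet
facet normal -0.037 -0.296 0.954
outer loop
vertex -0.099 2.129 2.962
vertex -0.825 2.351 3.003
vertex -0.656 1.641 2.789
endloop
endfacet
facet normal 0.036 0.298 -0.954
outer loop
vertex -0.752 2.948 1.086
vertex -0.584 2.239 0.871
vertex -1.309 2.461 0.913
endloop
endfacet
facet normal -0.679 0.708 0.195
outer loop
vertex -0.752 2.948 1.086
vertex -1.309 2.461 0.913
vertex -0.825 2.351 3.003
endloop
endfacet
facet normal -0.679 0.708 0.195
outer loop
vertex -0.825 2.351 3.003
vertex -1.309 2.461 0.913
vertex -1.382 1.864 2.831
endloop
endfacet
facet normal -0.036 -0.296 0.954
outer loop
vertex -0.825 2.351 3.003
vertex -1.382 1.864 2.831
vertex -0.656 1.641 2.789
endloop
endfacet
facet normal 0.036 0.297 -0.954
outer loop
vertex -1.309 2.461 0.913
vertex -0.584 2.239 0.871
vertex -1.141 1.751 0.698
endloop
endfacet
facet normal -0.975 -0.200 -0.099
outer loop
vertex -1.309 2.461 0.913
vertex -1.141 1.751 0.698
vertex -1.382 1.864 2.831
endloop
endfacet
facet normal -0.974 -0.202 -0.099
outer loop
vertex -1.382 1.864 2.831
vertex -1.141 1.751 0.698
vertex -1.213 1.154 2.616
endloop
endfacet
facet normal -0.036 -0.298 0.954
outer loop
vertex -1.382 1.864 2.831
vertex -1.213 1.154 2.616
vertex -0.656 1.641 2.789
endloop
endfacet
facet normal 0.037 0.296 -0.954
outer loop
vertex -1.141 1.751 0.698
vertex -0.584 2.239 0.871
vertex -0.415 1.529 0.657
endloop
endfacet
facet normal -0.295 -0.909 -0.294
outer loop
vertex -1.141 1.751 0.698
vertex -0.415 1.529 0.657
vertex -1.213 1.154 2.616
endloop
endfacet
facet normal -0.295 -0.909 -0.294
outer loop
vertex -1.213 1.154 2.616
vertex -0.415 1.529 0.657
vertex -0.488 0.932 2.574
endloop
endfacet
facet normal -0.036 -0.298 0.954
outer loop
vertex -1.213 1.154 2.616
vertex -0.488 0.932 2.574
vertex -0.656 1.641 2.789
endloop
endfacet
facet normal 0.036 0.296 -0.954
outer loop
vertex -0.415 1.529 0.657
vertex -0.584 2.239 0.871
vertex 0.142 2.016 0.829
endloop
endfacet
facet normal 0.679 -0.708 -0.195
outer loop
vertex -0.415 1.529 0.657
vertex 0.142 2.016 0.829
vertex -0.488 0.932 2.574
endloop
endfacet
facet normal 0.679 -0.708 -0.194
outer loop
vertex -0.488 0.932 2.574
vertex 0.142 2.016 0.829
vertex 0.069 1.419 2.747
endloop
endfacet
facet normal -0.036 -0.298 0.954
outer loop
vertex -0.488 0.932 2.574
vertex 0.069 1.419 2.747
vertex -0.656 1.641 2.789
endloop
endfacet

endsolid
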